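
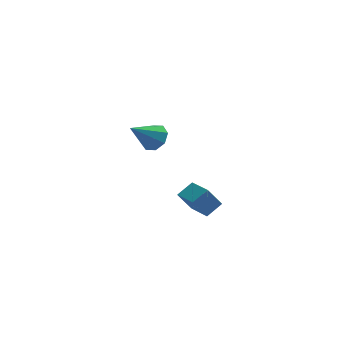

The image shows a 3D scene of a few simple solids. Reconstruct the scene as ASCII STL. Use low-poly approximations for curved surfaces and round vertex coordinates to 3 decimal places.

solid 
facet normal 0.663 0.385 -0.642
outer loop
vertex 0.565 1.47 3.735
vertex 0.062 1.123 3.008
vertex 0.062 1.937 3.496
endloop
endfacet
facet normal 0.008 0.462 0.887
outer loop
vertex 0.565 1.47 3.735
vertex 0.062 1.937 3.496
vertex -1.322 0.317 4.352
endloop
endfacet
facet normal 0.661 0.386 -0.643
outer loop
vertex 0.062 1.937 3.496
vertex 0.062 1.123 3.008
vertex -0.442 1.927 2.972
endloop
endfacet
facet normal -0.520 0.702 0.487
outer loop
vertex 0.062 1.937 3.496
vertex -0.442 1.927 2.972
vertex -1.322 0.317 4.352
endloop
endfacet
facet normal 0.662 0.386 -0.643
outer loop
vertex -0.442 1.927 2.972
vertex 0.062 1.123 3.008
vertex -0.65 1.446 2.469
endloop
endfacet
facet normal -0.895 0.443 -0.054
outer loop
vertex -0.442 1.927 2.972
vertex -0.65 1.446 2.469
vertex -1.322 0.317 4.352
endloop
endfacet
facet normal 0.662 0.385 -0.643
outer loop
vertex -0.65 1.446 2.469
vertex 0.062 1.123 3.008
vertex -0.442 0.775 2.281
endloop
endfacet
facet normal -0.895 -0.161 -0.416
outer loop
vertex -0.65 1.446 2.469
vertex -0.442 0.775 2.281
vertex -1.322 0.317 4.352
endloop
endfacet
facet normal 0.662 0.385 -0.643
outer loop
vertex -0.442 0.775 2.281
vertex 0.062 1.123 3.008
vertex 0.062 0.308 2.52
endloop
endfacet
facet normal -0.520 -0.760 -0.389
outer loop
vertex -0.442 0.775 2.281
vertex 0.062 0.308 2.52
vertex -1.322 0.317 4.352
endloop
endfacet
facet normal 0.662 0.385 -0.643
outer loop
vertex 0.062 0.308 2.52
vertex 0.062 1.123 3.008
vertex 0.565 0.318 3.044
endloop
endfacet
facet normal 0.008 -1.000 0.011
outer loop
vertex 0.062 0.308 2.52
vertex 0.565 0.318 3.044
vertex -1.322 0.317 4.352
endloop
endfacet
facet normal 0.663 0.385 -0.642
outer loop
vertex 0.565 0.318 3.044
vertex 0.062 1.123 3.008
vertex 0.774 0.799 3.548
endloop
endfacet
facet normal 0.382 -0.743 0.550
outer loop
vertex 0.565 0.318 3.044
vertex 0.774 0.799 3.548
vertex -1.322 0.317 4.352
endloop
endfacet
facet normal 0.663 0.385 -0.642
outer loop
vertex 0.774 0.799 3.548
vertex 0.062 1.123 3.008
vertex 0.565 1.47 3.735
endloop
endfacet
facet normal 0.382 -0.136 0.914
outer loop
vertex 0.774 0.799 3.548
vertex 0.565 1.47 3.735
vertex -1.322 0.317 4.352
endloop
endfacet
facet normal -0.551 -0.033 0.834
outer loop
vertex 3.251 3.112 -2.806
vertex 2.518 4.781 -3.224
vertex 2.33 2.549 -3.437
endloop
endfacet
facet normal 0.392 -0.892 0.224
outer loop
vertex 3.162 2.599 -4.696
vertex 3.251 3.112 -2.806
vertex 2.33 2.549 -3.437
endloop
endfacet
facet normal -0.551 -0.033 0.834
outer loop
vertex 2.33 2.549 -3.437
vertex 2.518 4.781 -3.224
vertex 1.597 4.218 -3.855
endloop
endfacet
facet normal -0.737 -0.450 -0.505
outer loop
vertex 1.597 4.218 -3.855
vertex 3.162 2.599 -4.696
vertex 2.33 2.549 -3.437
endloop
endfacet
facet normal 0.737 0.450 0.505
outer loop
vertex 3.251 3.112 -2.806
vertex 3.35 4.831 -4.483
vertex 2.518 4.781 -3.224
endloop
endfacet
facet normal 0.392 -0.892 0.224
outer loop
vertex 4.083 3.162 -4.065
vertex 3.251 3.112 -2.806
vertex 3.162 2.599 -4.696
endloop
endfacet
facet normal 0.737 0.450 0.505
outer loop
vertex 4.083 3.162 -4.065
vertex 3.35 4.831 -4.483
vertex 3.251 3.112 -2.806
endloop
endfacet
facet normal -0.392 0.892 -0.224
outer loop
vertex 2.518 4.781 -3.224
vertex 3.35 4.831 -4.483
vertex 1.597 4.218 -3.855
endloop
endfacet
facet normal -0.737 -0.450 -0.505
outer loop
vertex 2.429 4.268 -5.114
vertex 3.162 2.599 -4.696
vertex 1.597 4.218 -3.855
endloop
endfacet
facet normal -0.392 0.892 -0.224
outer loop
vertex 1.597 4.218 -3.855
vertex 3.35 4.831 -4.483
vertex 2.429 4.268 -5.114
endloop
endfacet
facet normal 0.551 0.033 -0.834
outer loop
vertex 2.429 4.268 -5.114
vertex 4.083 3.162 -4.065
vertex 3.162 2.599 -4.696
endloop
endfacet
facet normal 0.551 0.033 -0.834
outer loop
vertex 3.35 4.831 -4.483
vertex 4.083 3.162 -4.065
vertex 2.429 4.268 -5.114
endloop
endfacet

endsolid


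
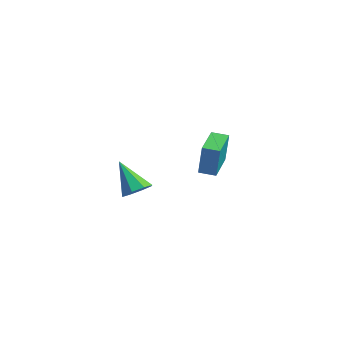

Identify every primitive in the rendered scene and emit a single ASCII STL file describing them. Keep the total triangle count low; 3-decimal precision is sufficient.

solid 
facet normal 0.578 0.187 -0.794
outer loop
vertex 1.275 -3.464 1.7
vertex 0.543 -3.496 1.16
vertex 0.971 -2.842 1.625
endloop
endfacet
facet normal 0.437 0.315 0.843
outer loop
vertex 1.275 -3.464 1.7
vertex 0.971 -2.842 1.625
vertex -0.723 -3.904 2.9
endloop
endfacet
facet normal 0.579 0.186 -0.794
outer loop
vertex 0.971 -2.842 1.625
vertex 0.543 -3.496 1.16
vertex 0.417 -2.603 1.277
endloop
endfacet
facet normal -0.040 0.793 0.608
outer loop
vertex 0.971 -2.842 1.625
vertex 0.417 -2.603 1.277
vertex -0.723 -3.904 2.9
endloop
endfacet
facet normal 0.578 0.186 -0.795
outer loop
vertex 0.417 -2.603 1.277
vertex 0.543 -3.496 1.16
vertex -0.064 -2.887 0.861
endloop
endfacet
facet normal -0.613 0.768 0.185
outer loop
vertex 0.417 -2.603 1.277
vertex -0.064 -2.887 0.861
vertex -0.723 -3.904 2.9
endloop
endfacet
facet normal 0.578 0.186 -0.795
outer loop
vertex -0.064 -2.887 0.861
vertex 0.543 -3.496 1.16
vertex -0.189 -3.529 0.62
endloop
endfacet
facet normal -0.950 0.253 -0.181
outer loop
vertex -0.064 -2.887 0.861
vertex -0.189 -3.529 0.62
vertex -0.723 -3.904 2.9
endloop
endfacet
facet normal 0.578 0.186 -0.795
outer loop
vertex -0.189 -3.529 0.62
vertex 0.543 -3.496 1.16
vertex 0.114 -4.151 0.695
endloop
endfacet
facet normal -0.851 -0.448 -0.273
outer loop
vertex -0.189 -3.529 0.62
vertex 0.114 -4.151 0.695
vertex -0.723 -3.904 2.9
endloop
endfacet
facet normal 0.577 0.186 -0.795
outer loop
vertex 0.114 -4.151 0.695
vertex 0.543 -3.496 1.16
vertex 0.669 -4.39 1.042
endloop
endfacet
facet normal -0.375 -0.926 -0.039
outer loop
vertex 0.114 -4.151 0.695
vertex 0.669 -4.39 1.042
vertex -0.723 -3.904 2.9
endloop
endfacet
facet normal 0.578 0.186 -0.795
outer loop
vertex 0.669 -4.39 1.042
vertex 0.543 -3.496 1.16
vertex 1.149 -4.105 1.458
endloop
endfacet
facet normal 0.200 -0.901 0.386
outer loop
vertex 0.669 -4.39 1.042
vertex 1.149 -4.105 1.458
vertex -0.723 -3.904 2.9
endloop
endfacet
facet normal 0.578 0.186 -0.795
outer loop
vertex 1.149 -4.105 1.458
vertex 0.543 -3.496 1.16
vertex 1.275 -3.464 1.7
endloop
endfacet
facet normal 0.536 -0.388 0.750
outer loop
vertex 1.149 -4.105 1.458
vertex 1.275 -3.464 1.7
vertex -0.723 -3.904 2.9
endloop
endfacet
facet normal -0.718 0.673 0.177
outer loop
vertex -4.792 3.855 2.09
vertex -4.113 4.617 1.946
vertex -5.27 3.89 0.014
endloop
endfacet
facet normal -0.659 -0.739 0.139
outer loop
vertex -3.727 2.443 -0.366
vertex -4.792 3.855 2.09
vertex -5.27 3.89 0.014
endloop
endfacet
facet normal -0.719 0.673 0.177
outer loop
vertex -5.27 3.89 0.014
vertex -4.113 4.617 1.946
vertex -4.592 4.652 -0.129
endloop
endfacet
facet normal -0.224 0.017 -0.974
outer loop
vertex -4.592 4.652 -0.129
vertex -3.727 2.443 -0.366
vertex -5.27 3.89 0.014
endloop
endfacet
facet normal 0.225 -0.016 0.974
outer loop
vertex -4.792 3.855 2.09
vertex -2.57 3.17 1.566
vertex -4.113 4.617 1.946
endloop
endfacet
facet normal -0.659 -0.739 0.140
outer loop
vertex -3.248 2.408 1.709
vertex -4.792 3.855 2.09
vertex -3.727 2.443 -0.366
endloop
endfacet
facet normal 0.225 -0.017 0.974
outer loop
vertex -3.248 2.408 1.709
vertex -2.57 3.17 1.566
vertex -4.792 3.855 2.09
endloop
endfacet
facet normal 0.659 0.739 -0.140
outer loop
vertex -4.113 4.617 1.946
vertex -2.57 3.17 1.566
vertex -4.592 4.652 -0.129
endloop
endfacet
facet normal -0.225 0.016 -0.974
outer loop
vertex -3.048 3.205 -0.51
vertex -3.727 2.443 -0.366
vertex -4.592 4.652 -0.129
endloop
endfacet
facet normal 0.659 0.739 -0.139
outer loop
vertex -4.592 4.652 -0.129
vertex -2.57 3.17 1.566
vertex -3.048 3.205 -0.51
endloop
endfacet
facet normal 0.718 -0.673 -0.177
outer loop
vertex -3.048 3.205 -0.51
vertex -3.248 2.408 1.709
vertex -3.727 2.443 -0.366
endloop
endfacet
facet normal 0.719 -0.673 -0.177
outer loop
vertex -2.57 3.17 1.566
vertex -3.248 2.408 1.709
vertex -3.048 3.205 -0.51
endloop
endfacet

endsolid


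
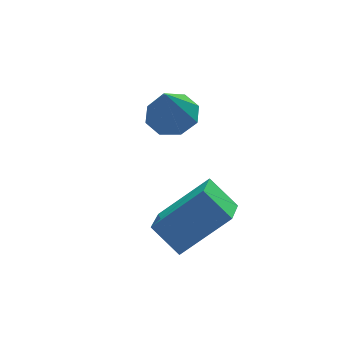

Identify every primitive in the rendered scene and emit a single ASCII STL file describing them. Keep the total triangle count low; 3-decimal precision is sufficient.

solid 
facet normal -0.757 0.099 -0.646
outer loop
vertex -0.53 0.198 -0.818
vertex 0.127 1.144 -1.442
vertex 0.023 -0.706 -1.605
endloop
endfacet
facet normal -0.502 -0.722 0.477
outer loop
vertex 1.673 -0.924 -0.198
vertex -0.53 0.198 -0.818
vertex 0.023 -0.706 -1.605
endloop
endfacet
facet normal -0.757 0.099 -0.646
outer loop
vertex 0.023 -0.706 -1.605
vertex 0.127 1.144 -1.442
vertex 0.68 0.24 -2.23
endloop
endfacet
facet normal 0.418 -0.685 -0.597
outer loop
vertex 0.68 0.24 -2.23
vertex 1.673 -0.924 -0.198
vertex 0.023 -0.706 -1.605
endloop
endfacet
facet normal -0.419 0.684 0.597
outer loop
vertex -0.53 0.198 -0.818
vertex 1.777 0.926 -0.035
vertex 0.127 1.144 -1.442
endloop
endfacet
facet normal -0.502 -0.722 0.476
outer loop
vertex 1.12 -0.02 0.59
vertex -0.53 0.198 -0.818
vertex 1.673 -0.924 -0.198
endloop
endfacet
facet normal -0.419 0.685 0.597
outer loop
vertex 1.12 -0.02 0.59
vertex 1.777 0.926 -0.035
vertex -0.53 0.198 -0.818
endloop
endfacet
facet normal 0.502 0.722 -0.476
outer loop
vertex 0.127 1.144 -1.442
vertex 1.777 0.926 -0.035
vertex 0.68 0.24 -2.23
endloop
endfacet
facet normal 0.419 -0.684 -0.597
outer loop
vertex 2.33 0.022 -0.822
vertex 1.673 -0.924 -0.198
vertex 0.68 0.24 -2.23
endloop
endfacet
facet normal 0.502 0.722 -0.476
outer loop
vertex 0.68 0.24 -2.23
vertex 1.777 0.926 -0.035
vertex 2.33 0.022 -0.822
endloop
endfacet
facet normal 0.757 -0.100 0.646
outer loop
vertex 2.33 0.022 -0.822
vertex 1.12 -0.02 0.59
vertex 1.673 -0.924 -0.198
endloop
endfacet
facet normal 0.757 -0.099 0.646
outer loop
vertex 1.777 0.926 -0.035
vertex 1.12 -0.02 0.59
vertex 2.33 0.022 -0.822
endloop
endfacet
facet normal 0.250 0.181 -0.951
outer loop
vertex 2.292 3.948 1.289
vertex 1.617 3.421 1.011
vertex 1.704 4.297 1.201
endloop
endfacet
facet normal 0.298 0.672 0.678
outer loop
vertex 2.292 3.948 1.289
vertex 1.704 4.297 1.201
vertex 1.203 3.119 2.589
endloop
endfacet
facet normal 0.249 0.182 -0.951
outer loop
vertex 1.704 4.297 1.201
vertex 1.617 3.421 1.011
vertex 1.065 4.132 1.002
endloop
endfacet
facet normal -0.362 0.771 0.524
outer loop
vertex 1.704 4.297 1.201
vertex 1.065 4.132 1.002
vertex 1.203 3.119 2.589
endloop
endfacet
facet normal 0.250 0.182 -0.951
outer loop
vertex 1.065 4.132 1.002
vertex 1.617 3.421 1.011
vertex 0.75 3.551 0.808
endloop
endfacet
facet normal -0.875 0.370 0.312
outer loop
vertex 1.065 4.132 1.002
vertex 0.75 3.551 0.808
vertex 1.203 3.119 2.589
endloop
endfacet
facet normal 0.250 0.182 -0.951
outer loop
vertex 0.75 3.551 0.808
vertex 1.617 3.421 1.011
vertex 0.942 2.894 0.733
endloop
endfacet
facet normal -0.941 -0.294 0.168
outer loop
vertex 0.75 3.551 0.808
vertex 0.942 2.894 0.733
vertex 1.203 3.119 2.589
endloop
endfacet
facet normal 0.249 0.183 -0.951
outer loop
vertex 0.942 2.894 0.733
vertex 1.617 3.421 1.011
vertex 1.53 2.546 0.82
endloop
endfacet
facet normal -0.521 -0.836 0.175
outer loop
vertex 0.942 2.894 0.733
vertex 1.53 2.546 0.82
vertex 1.203 3.119 2.589
endloop
endfacet
facet normal 0.249 0.183 -0.951
outer loop
vertex 1.53 2.546 0.82
vertex 1.617 3.421 1.011
vertex 2.169 2.71 1.019
endloop
endfacet
facet normal 0.138 -0.935 0.328
outer loop
vertex 1.53 2.546 0.82
vertex 2.169 2.71 1.019
vertex 1.203 3.119 2.589
endloop
endfacet
facet normal 0.249 0.183 -0.951
outer loop
vertex 2.169 2.71 1.019
vertex 1.617 3.421 1.011
vertex 2.484 3.291 1.213
endloop
endfacet
facet normal 0.651 -0.533 0.540
outer loop
vertex 2.169 2.71 1.019
vertex 2.484 3.291 1.213
vertex 1.203 3.119 2.589
endloop
endfacet
facet normal 0.249 0.183 -0.951
outer loop
vertex 2.484 3.291 1.213
vertex 1.617 3.421 1.011
vertex 2.292 3.948 1.289
endloop
endfacet
facet normal 0.717 0.131 0.684
outer loop
vertex 2.484 3.291 1.213
vertex 2.292 3.948 1.289
vertex 1.203 3.119 2.589
endloop
endfacet

endsolid


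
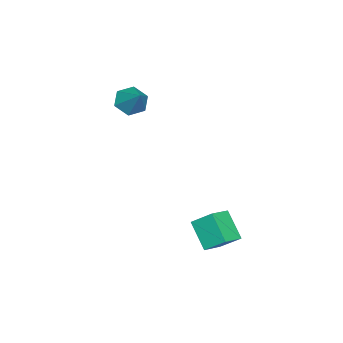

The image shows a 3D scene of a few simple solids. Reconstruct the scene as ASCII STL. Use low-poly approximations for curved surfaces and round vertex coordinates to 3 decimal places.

solid 
facet normal -0.533 -0.522 -0.666
outer loop
vertex 0.105 -4.11 1.614
vertex -0.634 -3.474 1.707
vertex 0.06 -3.323 1.033
endloop
endfacet
facet normal 0.988 -0.051 -0.146
outer loop
vertex 0.105 -4.11 1.614
vertex 0.06 -3.323 1.033
vertex 0.394 -2.466 2.993
endloop
endfacet
facet normal -0.533 -0.522 -0.666
outer loop
vertex 0.06 -3.323 1.033
vertex -0.634 -3.474 1.707
vertex -0.679 -2.686 1.126
endloop
endfacet
facet normal 0.566 0.716 -0.409
outer loop
vertex 0.06 -3.323 1.033
vertex -0.679 -2.686 1.126
vertex 0.394 -2.466 2.993
endloop
endfacet
facet normal -0.533 -0.522 -0.666
outer loop
vertex -0.679 -2.686 1.126
vertex -0.634 -3.474 1.707
vertex -1.374 -2.837 1.8
endloop
endfacet
facet normal -0.208 0.978 0.004
outer loop
vertex -0.679 -2.686 1.126
vertex -1.374 -2.837 1.8
vertex 0.394 -2.466 2.993
endloop
endfacet
facet normal -0.533 -0.522 -0.665
outer loop
vertex -1.374 -2.837 1.8
vertex -0.634 -3.474 1.707
vertex -1.329 -3.624 2.382
endloop
endfacet
facet normal -0.559 0.472 0.682
outer loop
vertex -1.374 -2.837 1.8
vertex -1.329 -3.624 2.382
vertex 0.394 -2.466 2.993
endloop
endfacet
facet normal -0.534 -0.522 -0.665
outer loop
vertex -1.329 -3.624 2.382
vertex -0.634 -3.474 1.707
vertex -0.59 -4.261 2.289
endloop
endfacet
facet normal -0.136 -0.296 0.945
outer loop
vertex -1.329 -3.624 2.382
vertex -0.59 -4.261 2.289
vertex 0.394 -2.466 2.993
endloop
endfacet
facet normal -0.533 -0.522 -0.666
outer loop
vertex -0.59 -4.261 2.289
vertex -0.634 -3.474 1.707
vertex 0.105 -4.11 1.614
endloop
endfacet
facet normal 0.637 -0.558 0.531
outer loop
vertex -0.59 -4.261 2.289
vertex 0.105 -4.11 1.614
vertex 0.394 -2.466 2.993
endloop
endfacet
facet normal -0.891 0.275 -0.361
outer loop
vertex 2.574 2.18 -3.913
vertex 2.534 3.309 -2.956
vertex 3.417 3.27 -5.163
endloop
endfacet
facet normal 0.027 -0.762 -0.646
outer loop
vertex 4.646 2.891 -4.664
vertex 2.574 2.18 -3.913
vertex 3.417 3.27 -5.163
endloop
endfacet
facet normal -0.891 0.275 -0.361
outer loop
vertex 3.417 3.27 -5.163
vertex 2.534 3.309 -2.956
vertex 3.377 4.399 -4.206
endloop
endfacet
facet normal 0.453 0.586 -0.672
outer loop
vertex 3.377 4.399 -4.206
vertex 4.646 2.891 -4.664
vertex 3.417 3.27 -5.163
endloop
endfacet
facet normal -0.453 -0.586 0.672
outer loop
vertex 2.574 2.18 -3.913
vertex 3.763 2.93 -2.457
vertex 2.534 3.309 -2.956
endloop
endfacet
facet normal 0.027 -0.762 -0.646
outer loop
vertex 3.803 1.801 -3.414
vertex 2.574 2.18 -3.913
vertex 4.646 2.891 -4.664
endloop
endfacet
facet normal -0.453 -0.586 0.672
outer loop
vertex 3.803 1.801 -3.414
vertex 3.763 2.93 -2.457
vertex 2.574 2.18 -3.913
endloop
endfacet
facet normal -0.027 0.762 0.646
outer loop
vertex 2.534 3.309 -2.956
vertex 3.763 2.93 -2.457
vertex 3.377 4.399 -4.206
endloop
endfacet
facet normal 0.453 0.586 -0.672
outer loop
vertex 4.606 4.02 -3.707
vertex 4.646 2.891 -4.664
vertex 3.377 4.399 -4.206
endloop
endfacet
facet normal -0.027 0.762 0.646
outer loop
vertex 3.377 4.399 -4.206
vertex 3.763 2.93 -2.457
vertex 4.606 4.02 -3.707
endloop
endfacet
facet normal 0.891 -0.275 0.361
outer loop
vertex 4.606 4.02 -3.707
vertex 3.803 1.801 -3.414
vertex 4.646 2.891 -4.664
endloop
endfacet
facet normal 0.891 -0.275 0.361
outer loop
vertex 3.763 2.93 -2.457
vertex 3.803 1.801 -3.414
vertex 4.606 4.02 -3.707
endloop
endfacet

endsolid


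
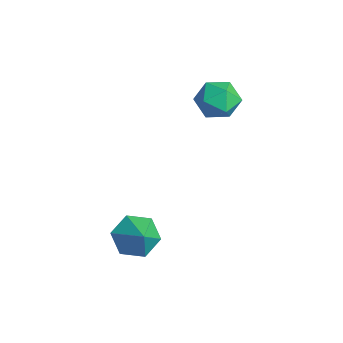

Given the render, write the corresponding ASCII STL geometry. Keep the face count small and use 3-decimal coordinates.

solid 
facet normal -0.749 0.056 -0.661
outer loop
vertex 0.913 -1.55 -3.324
vertex 0.29 -1.645 -2.626
vertex 0.581 -0.789 -2.883
endloop
endfacet
facet normal 0.881 0.456 -0.124
outer loop
vertex 0.913 -1.55 -3.324
vertex 0.581 -0.789 -2.883
vertex 1.21 -1.715 -1.814
endloop
endfacet
facet normal -0.749 0.056 -0.661
outer loop
vertex 0.581 -0.789 -2.883
vertex 0.29 -1.645 -2.626
vertex -0.042 -0.884 -2.185
endloop
endfacet
facet normal 0.393 0.797 0.459
outer loop
vertex 0.581 -0.789 -2.883
vertex -0.042 -0.884 -2.185
vertex 1.21 -1.715 -1.814
endloop
endfacet
facet normal -0.748 0.057 -0.661
outer loop
vertex -0.042 -0.884 -2.185
vertex 0.29 -1.645 -2.626
vertex -0.333 -1.741 -1.929
endloop
endfacet
facet normal -0.076 0.309 0.948
outer loop
vertex -0.042 -0.884 -2.185
vertex -0.333 -1.741 -1.929
vertex 1.21 -1.715 -1.814
endloop
endfacet
facet normal -0.748 0.057 -0.661
outer loop
vertex -0.333 -1.741 -1.929
vertex 0.29 -1.645 -2.626
vertex -0.001 -2.502 -2.37
endloop
endfacet
facet normal -0.055 -0.518 0.853
outer loop
vertex -0.333 -1.741 -1.929
vertex -0.001 -2.502 -2.37
vertex 1.21 -1.715 -1.814
endloop
endfacet
facet normal -0.748 0.057 -0.661
outer loop
vertex -0.001 -2.502 -2.37
vertex 0.29 -1.645 -2.626
vertex 0.622 -2.406 -3.067
endloop
endfacet
facet normal 0.434 -0.859 0.270
outer loop
vertex -0.001 -2.502 -2.37
vertex 0.622 -2.406 -3.067
vertex 1.21 -1.715 -1.814
endloop
endfacet
facet normal -0.749 0.056 -0.661
outer loop
vertex 0.622 -2.406 -3.067
vertex 0.29 -1.645 -2.626
vertex 0.913 -1.55 -3.324
endloop
endfacet
facet normal 0.902 -0.372 -0.218
outer loop
vertex 0.622 -2.406 -3.067
vertex 0.913 -1.55 -3.324
vertex 1.21 -1.715 -1.814
endloop
endfacet
facet normal -0.733 0.677 0.061
outer loop
vertex -2.245 3.3 1.533
vertex -2.806 2.656 1.942
vertex -2.252 3.208 2.475
endloop
endfacet
facet normal -0.093 0.991 0.096
outer loop
vertex -2.245 3.3 1.533
vertex -2.252 3.208 2.475
vertex -1.432 3.329 2.017
endloop
endfacet
facet normal 0.267 0.825 -0.498
outer loop
vertex -2.245 3.3 1.533
vertex -1.432 3.329 2.017
vertex -1.48 2.852 1.201
endloop
endfacet
facet normal -0.151 0.409 -0.900
outer loop
vertex -2.245 3.3 1.533
vertex -1.48 2.852 1.201
vertex -2.329 2.436 1.155
endloop
endfacet
facet normal -0.769 0.318 -0.555
outer loop
vertex -2.245 3.3 1.533
vertex -2.329 2.436 1.155
vertex -2.806 2.656 1.942
endloop
endfacet
facet normal 0.259 0.713 0.651
outer loop
vertex -1.432 3.329 2.017
vertex -2.252 3.208 2.475
vertex -1.491 2.704 2.725
endloop
endfacet
facet normal -0.777 0.206 0.594
outer loop
vertex -2.252 3.208 2.475
vertex -2.806 2.656 1.942
vertex -2.34 2.288 2.679
endloop
endfacet
facet normal -0.835 -0.376 -0.401
outer loop
vertex -2.806 2.656 1.942
vertex -2.329 2.436 1.155
vertex -2.388 1.811 1.863
endloop
endfacet
facet normal 0.164 -0.228 -0.960
outer loop
vertex -2.329 2.436 1.155
vertex -1.48 2.852 1.201
vertex -1.568 1.932 1.405
endloop
endfacet
facet normal 0.841 0.445 -0.309
outer loop
vertex -1.48 2.852 1.201
vertex -1.432 3.329 2.017
vertex -1.014 2.484 1.938
endloop
endfacet
facet normal 0.151 -0.409 0.900
outer loop
vertex -1.575 1.84 2.347
vertex -1.491 2.704 2.725
vertex -2.34 2.288 2.679
endloop
endfacet
facet normal -0.267 -0.825 0.498
outer loop
vertex -1.575 1.84 2.347
vertex -2.34 2.288 2.679
vertex -2.388 1.811 1.863
endloop
endfacet
facet normal 0.093 -0.991 -0.096
outer loop
vertex -1.575 1.84 2.347
vertex -2.388 1.811 1.863
vertex -1.568 1.932 1.405
endloop
endfacet
facet normal 0.733 -0.677 -0.061
outer loop
vertex -1.575 1.84 2.347
vertex -1.568 1.932 1.405
vertex -1.014 2.484 1.938
endloop
endfacet
facet normal 0.769 -0.318 0.555
outer loop
vertex -1.575 1.84 2.347
vertex -1.014 2.484 1.938
vertex -1.491 2.704 2.725
endloop
endfacet
facet normal -0.164 0.228 0.960
outer loop
vertex -2.34 2.288 2.679
vertex -1.491 2.704 2.725
vertex -2.252 3.208 2.475
endloop
endfacet
facet normal -0.841 -0.445 0.309
outer loop
vertex -2.388 1.811 1.863
vertex -2.34 2.288 2.679
vertex -2.806 2.656 1.942
endloop
endfacet
facet normal -0.259 -0.713 -0.651
outer loop
vertex -1.568 1.932 1.405
vertex -2.388 1.811 1.863
vertex -2.329 2.436 1.155
endloop
endfacet
facet normal 0.777 -0.206 -0.594
outer loop
vertex -1.014 2.484 1.938
vertex -1.568 1.932 1.405
vertex -1.48 2.852 1.201
endloop
endfacet
facet normal 0.835 0.376 0.401
outer loop
vertex -1.491 2.704 2.725
vertex -1.014 2.484 1.938
vertex -1.432 3.329 2.017
endloop
endfacet

endsolid


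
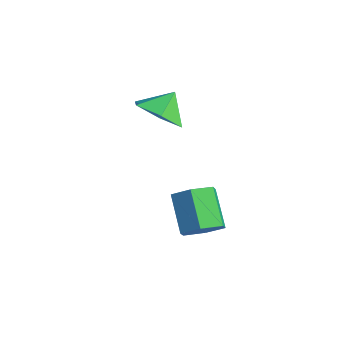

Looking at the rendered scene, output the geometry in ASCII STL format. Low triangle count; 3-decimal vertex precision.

solid 
facet normal 0.715 -0.273 -0.644
outer loop
vertex 4.887 2.271 -3.418
vertex 4.334 1.888 -3.869
vertex 4.504 2.667 -4.011
endloop
endfacet
facet normal 0.515 0.828 0.220
outer loop
vertex 4.887 2.271 -3.418
vertex 4.504 2.667 -4.011
vertex 3.78 2.694 -2.419
endloop
endfacet
facet normal 0.515 0.828 0.220
outer loop
vertex 3.78 2.694 -2.419
vertex 4.504 2.667 -4.011
vertex 3.396 3.091 -3.013
endloop
endfacet
facet normal -0.714 0.273 0.644
outer loop
vertex 3.78 2.694 -2.419
vertex 3.396 3.091 -3.013
vertex 3.226 2.312 -2.871
endloop
endfacet
facet normal 0.714 -0.273 -0.644
outer loop
vertex 4.504 2.667 -4.011
vertex 4.334 1.888 -3.869
vertex 3.951 2.285 -4.462
endloop
endfacet
facet normal -0.151 0.838 -0.524
outer loop
vertex 4.504 2.667 -4.011
vertex 3.951 2.285 -4.462
vertex 3.396 3.091 -3.013
endloop
endfacet
facet normal -0.153 0.838 -0.524
outer loop
vertex 3.396 3.091 -3.013
vertex 3.951 2.285 -4.462
vertex 2.843 2.708 -3.464
endloop
endfacet
facet normal -0.715 0.273 0.644
outer loop
vertex 3.396 3.091 -3.013
vertex 2.843 2.708 -3.464
vertex 3.226 2.312 -2.871
endloop
endfacet
facet normal 0.714 -0.273 -0.644
outer loop
vertex 3.951 2.285 -4.462
vertex 4.334 1.888 -3.869
vertex 3.78 1.506 -4.321
endloop
endfacet
facet normal -0.667 0.011 -0.745
outer loop
vertex 3.951 2.285 -4.462
vertex 3.78 1.506 -4.321
vertex 2.843 2.708 -3.464
endloop
endfacet
facet normal -0.668 0.010 -0.744
outer loop
vertex 2.843 2.708 -3.464
vertex 3.78 1.506 -4.321
vertex 2.673 1.929 -3.322
endloop
endfacet
facet normal -0.715 0.273 0.644
outer loop
vertex 2.843 2.708 -3.464
vertex 2.673 1.929 -3.322
vertex 3.226 2.312 -2.871
endloop
endfacet
facet normal 0.714 -0.273 -0.644
outer loop
vertex 3.78 1.506 -4.321
vertex 4.334 1.888 -3.869
vertex 4.164 1.109 -3.727
endloop
endfacet
facet normal -0.515 -0.828 -0.220
outer loop
vertex 3.78 1.506 -4.321
vertex 4.164 1.109 -3.727
vertex 2.673 1.929 -3.322
endloop
endfacet
facet normal -0.515 -0.828 -0.220
outer loop
vertex 2.673 1.929 -3.322
vertex 4.164 1.109 -3.727
vertex 3.056 1.533 -2.729
endloop
endfacet
facet normal -0.715 0.273 0.644
outer loop
vertex 2.673 1.929 -3.322
vertex 3.056 1.533 -2.729
vertex 3.226 2.312 -2.871
endloop
endfacet
facet normal 0.715 -0.273 -0.644
outer loop
vertex 4.164 1.109 -3.727
vertex 4.334 1.888 -3.869
vertex 4.717 1.492 -3.276
endloop
endfacet
facet normal 0.152 -0.838 0.525
outer loop
vertex 4.164 1.109 -3.727
vertex 4.717 1.492 -3.276
vertex 3.056 1.533 -2.729
endloop
endfacet
facet normal 0.152 -0.838 0.524
outer loop
vertex 3.056 1.533 -2.729
vertex 4.717 1.492 -3.276
vertex 3.609 1.915 -2.278
endloop
endfacet
facet normal -0.714 0.273 0.644
outer loop
vertex 3.056 1.533 -2.729
vertex 3.609 1.915 -2.278
vertex 3.226 2.312 -2.871
endloop
endfacet
facet normal 0.715 -0.273 -0.644
outer loop
vertex 4.717 1.492 -3.276
vertex 4.334 1.888 -3.869
vertex 4.887 2.271 -3.418
endloop
endfacet
facet normal 0.667 -0.010 0.745
outer loop
vertex 4.717 1.492 -3.276
vertex 4.887 2.271 -3.418
vertex 3.609 1.915 -2.278
endloop
endfacet
facet normal 0.667 -0.012 0.745
outer loop
vertex 3.609 1.915 -2.278
vertex 4.887 2.271 -3.418
vertex 3.78 2.694 -2.419
endloop
endfacet
facet normal -0.714 0.273 0.644
outer loop
vertex 3.609 1.915 -2.278
vertex 3.78 2.694 -2.419
vertex 3.226 2.312 -2.871
endloop
endfacet
facet normal 0.057 -0.678 -0.733
outer loop
vertex 1.331 3.24 -1.266
vertex 0.351 2.974 -1.096
vertex 0.572 3.721 -1.77
endloop
endfacet
facet normal 0.483 0.870 0.102
outer loop
vertex 1.331 3.24 -1.266
vertex 0.572 3.721 -1.77
vertex 0.289 3.706 -0.304
endloop
endfacet
facet normal 0.056 -0.678 -0.733
outer loop
vertex 0.572 3.721 -1.77
vertex 0.351 2.974 -1.096
vertex -0.408 3.455 -1.599
endloop
endfacet
facet normal -0.269 0.962 -0.042
outer loop
vertex 0.572 3.721 -1.77
vertex -0.408 3.455 -1.599
vertex 0.289 3.706 -0.304
endloop
endfacet
facet normal 0.057 -0.678 -0.733
outer loop
vertex -0.408 3.455 -1.599
vertex 0.351 2.974 -1.096
vertex -0.63 2.708 -0.926
endloop
endfacet
facet normal -0.788 0.525 0.322
outer loop
vertex -0.408 3.455 -1.599
vertex -0.63 2.708 -0.926
vertex 0.289 3.706 -0.304
endloop
endfacet
facet normal 0.057 -0.678 -0.733
outer loop
vertex -0.63 2.708 -0.926
vertex 0.351 2.974 -1.096
vertex 0.129 2.227 -0.422
endloop
endfacet
facet normal -0.556 -0.006 0.831
outer loop
vertex -0.63 2.708 -0.926
vertex 0.129 2.227 -0.422
vertex 0.289 3.706 -0.304
endloop
endfacet
facet normal 0.057 -0.678 -0.733
outer loop
vertex 0.129 2.227 -0.422
vertex 0.351 2.974 -1.096
vertex 1.11 2.493 -0.592
endloop
endfacet
facet normal 0.196 -0.099 0.976
outer loop
vertex 0.129 2.227 -0.422
vertex 1.11 2.493 -0.592
vertex 0.289 3.706 -0.304
endloop
endfacet
facet normal 0.057 -0.678 -0.733
outer loop
vertex 1.11 2.493 -0.592
vertex 0.351 2.974 -1.096
vertex 1.331 3.24 -1.266
endloop
endfacet
facet normal 0.716 0.339 0.611
outer loop
vertex 1.11 2.493 -0.592
vertex 1.331 3.24 -1.266
vertex 0.289 3.706 -0.304
endloop
endfacet

endsolid


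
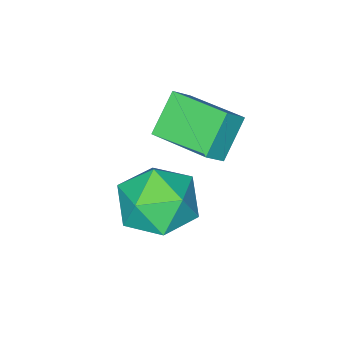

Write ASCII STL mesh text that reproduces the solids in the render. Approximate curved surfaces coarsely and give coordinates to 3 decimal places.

solid 
facet normal -0.708 0.047 -0.705
outer loop
vertex 1.199 -2.879 1.322
vertex 1.039 -1.098 1.602
vertex 2.166 -2.642 0.366
endloop
endfacet
facet normal 0.088 -0.984 -0.155
outer loop
vertex 2.761 -2.682 0.958
vertex 1.199 -2.879 1.322
vertex 2.166 -2.642 0.366
endloop
endfacet
facet normal -0.708 0.047 -0.705
outer loop
vertex 2.166 -2.642 0.366
vertex 1.039 -1.098 1.602
vertex 2.006 -0.861 0.646
endloop
endfacet
facet normal 0.701 0.172 -0.693
outer loop
vertex 2.006 -0.861 0.646
vertex 2.761 -2.682 0.958
vertex 2.166 -2.642 0.366
endloop
endfacet
facet normal -0.701 -0.172 0.693
outer loop
vertex 1.199 -2.879 1.322
vertex 1.634 -1.138 2.194
vertex 1.039 -1.098 1.602
endloop
endfacet
facet normal 0.088 -0.984 -0.155
outer loop
vertex 1.794 -2.919 1.914
vertex 1.199 -2.879 1.322
vertex 2.761 -2.682 0.958
endloop
endfacet
facet normal -0.701 -0.172 0.693
outer loop
vertex 1.794 -2.919 1.914
vertex 1.634 -1.138 2.194
vertex 1.199 -2.879 1.322
endloop
endfacet
facet normal -0.088 0.984 0.155
outer loop
vertex 1.039 -1.098 1.602
vertex 1.634 -1.138 2.194
vertex 2.006 -0.861 0.646
endloop
endfacet
facet normal 0.701 0.172 -0.693
outer loop
vertex 2.601 -0.901 1.238
vertex 2.761 -2.682 0.958
vertex 2.006 -0.861 0.646
endloop
endfacet
facet normal -0.088 0.984 0.155
outer loop
vertex 2.006 -0.861 0.646
vertex 1.634 -1.138 2.194
vertex 2.601 -0.901 1.238
endloop
endfacet
facet normal 0.708 -0.047 0.705
outer loop
vertex 2.601 -0.901 1.238
vertex 1.794 -2.919 1.914
vertex 2.761 -2.682 0.958
endloop
endfacet
facet normal 0.708 -0.047 0.705
outer loop
vertex 1.634 -1.138 2.194
vertex 1.794 -2.919 1.914
vertex 2.601 -0.901 1.238
endloop
endfacet
facet normal -0.426 0.303 0.853
outer loop
vertex 2.289 -1.677 -0.466
vertex 3.177 -2.168 0.152
vertex 3.258 -1.039 -0.209
endloop
endfacet
facet normal -0.579 0.751 0.319
outer loop
vertex 2.289 -1.677 -0.466
vertex 3.258 -1.039 -0.209
vertex 2.764 -0.962 -1.287
endloop
endfacet
facet normal -0.905 0.378 -0.194
outer loop
vertex 2.289 -1.677 -0.466
vertex 2.764 -0.962 -1.287
vertex 2.378 -2.043 -1.592
endloop
endfacet
facet normal -0.953 -0.301 0.022
outer loop
vertex 2.289 -1.677 -0.466
vertex 2.378 -2.043 -1.592
vertex 2.634 -2.789 -0.703
endloop
endfacet
facet normal -0.657 -0.347 0.669
outer loop
vertex 2.289 -1.677 -0.466
vertex 2.634 -2.789 -0.703
vertex 3.177 -2.168 0.152
endloop
endfacet
facet normal 0.036 0.998 0.055
outer loop
vertex 2.764 -0.962 -1.287
vertex 3.258 -1.039 -0.209
vertex 3.946 -1.011 -1.177
endloop
endfacet
facet normal 0.285 0.273 0.919
outer loop
vertex 3.258 -1.039 -0.209
vertex 3.177 -2.168 0.152
vertex 4.202 -1.757 -0.288
endloop
endfacet
facet normal -0.090 -0.778 0.622
outer loop
vertex 3.177 -2.168 0.152
vertex 2.634 -2.789 -0.703
vertex 3.816 -2.838 -0.593
endloop
endfacet
facet normal -0.570 -0.703 -0.426
outer loop
vertex 2.634 -2.789 -0.703
vertex 2.378 -2.043 -1.592
vertex 3.322 -2.761 -1.671
endloop
endfacet
facet normal -0.491 0.395 -0.776
outer loop
vertex 2.378 -2.043 -1.592
vertex 2.764 -0.962 -1.287
vertex 3.403 -1.632 -2.032
endloop
endfacet
facet normal 0.953 0.301 -0.022
outer loop
vertex 4.291 -2.123 -1.414
vertex 3.946 -1.011 -1.177
vertex 4.202 -1.757 -0.288
endloop
endfacet
facet normal 0.905 -0.378 0.194
outer loop
vertex 4.291 -2.123 -1.414
vertex 4.202 -1.757 -0.288
vertex 3.816 -2.838 -0.593
endloop
endfacet
facet normal 0.579 -0.751 -0.319
outer loop
vertex 4.291 -2.123 -1.414
vertex 3.816 -2.838 -0.593
vertex 3.322 -2.761 -1.671
endloop
endfacet
facet normal 0.426 -0.303 -0.853
outer loop
vertex 4.291 -2.123 -1.414
vertex 3.322 -2.761 -1.671
vertex 3.403 -1.632 -2.032
endloop
endfacet
facet normal 0.657 0.347 -0.669
outer loop
vertex 4.291 -2.123 -1.414
vertex 3.403 -1.632 -2.032
vertex 3.946 -1.011 -1.177
endloop
endfacet
facet normal 0.570 0.703 0.426
outer loop
vertex 4.202 -1.757 -0.288
vertex 3.946 -1.011 -1.177
vertex 3.258 -1.039 -0.209
endloop
endfacet
facet normal 0.491 -0.395 0.776
outer loop
vertex 3.816 -2.838 -0.593
vertex 4.202 -1.757 -0.288
vertex 3.177 -2.168 0.152
endloop
endfacet
facet normal -0.036 -0.998 -0.055
outer loop
vertex 3.322 -2.761 -1.671
vertex 3.816 -2.838 -0.593
vertex 2.634 -2.789 -0.703
endloop
endfacet
facet normal -0.285 -0.273 -0.919
outer loop
vertex 3.403 -1.632 -2.032
vertex 3.322 -2.761 -1.671
vertex 2.378 -2.043 -1.592
endloop
endfacet
facet normal 0.090 0.778 -0.622
outer loop
vertex 3.946 -1.011 -1.177
vertex 3.403 -1.632 -2.032
vertex 2.764 -0.962 -1.287
endloop
endfacet

endsolid


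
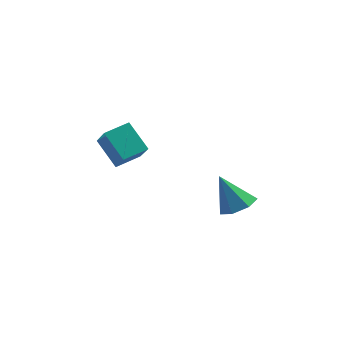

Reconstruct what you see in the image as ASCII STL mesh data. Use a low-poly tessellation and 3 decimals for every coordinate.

solid 
facet normal -0.733 -0.657 -0.179
outer loop
vertex -1.521 -3.24 2.713
vertex -2.683 -2.287 3.972
vertex -2.13 -2.191 1.356
endloop
endfacet
facet normal 0.593 -0.486 -0.642
outer loop
vertex -1.017 -1.193 1.628
vertex -1.521 -3.24 2.713
vertex -2.13 -2.191 1.356
endloop
endfacet
facet normal -0.733 -0.657 -0.179
outer loop
vertex -2.13 -2.191 1.356
vertex -2.683 -2.287 3.972
vertex -3.292 -1.238 2.615
endloop
endfacet
facet normal -0.335 0.577 -0.745
outer loop
vertex -3.292 -1.238 2.615
vertex -1.017 -1.193 1.628
vertex -2.13 -2.191 1.356
endloop
endfacet
facet normal 0.335 -0.577 0.745
outer loop
vertex -1.521 -3.24 2.713
vertex -1.57 -1.289 4.244
vertex -2.683 -2.287 3.972
endloop
endfacet
facet normal 0.593 -0.486 -0.642
outer loop
vertex -0.408 -2.242 2.985
vertex -1.521 -3.24 2.713
vertex -1.017 -1.193 1.628
endloop
endfacet
facet normal 0.335 -0.577 0.745
outer loop
vertex -0.408 -2.242 2.985
vertex -1.57 -1.289 4.244
vertex -1.521 -3.24 2.713
endloop
endfacet
facet normal -0.593 0.486 0.642
outer loop
vertex -2.683 -2.287 3.972
vertex -1.57 -1.289 4.244
vertex -3.292 -1.238 2.615
endloop
endfacet
facet normal -0.335 0.577 -0.745
outer loop
vertex -2.179 -0.24 2.887
vertex -1.017 -1.193 1.628
vertex -3.292 -1.238 2.615
endloop
endfacet
facet normal -0.593 0.486 0.642
outer loop
vertex -3.292 -1.238 2.615
vertex -1.57 -1.289 4.244
vertex -2.179 -0.24 2.887
endloop
endfacet
facet normal 0.733 0.657 0.179
outer loop
vertex -2.179 -0.24 2.887
vertex -0.408 -2.242 2.985
vertex -1.017 -1.193 1.628
endloop
endfacet
facet normal 0.733 0.657 0.179
outer loop
vertex -1.57 -1.289 4.244
vertex -0.408 -2.242 2.985
vertex -2.179 -0.24 2.887
endloop
endfacet
facet normal 0.484 -0.163 -0.860
outer loop
vertex 4.925 -2.038 -0.179
vertex 4.355 -2.967 -0.323
vertex 4.103 -1.95 -0.658
endloop
endfacet
facet normal -0.054 0.961 0.270
outer loop
vertex 4.925 -2.038 -0.179
vertex 4.103 -1.95 -0.658
vertex 3.305 -2.613 1.543
endloop
endfacet
facet normal 0.483 -0.164 -0.860
outer loop
vertex 4.103 -1.95 -0.658
vertex 4.355 -2.967 -0.323
vertex 3.471 -2.629 -0.884
endloop
endfacet
facet normal -0.722 0.690 -0.054
outer loop
vertex 4.103 -1.95 -0.658
vertex 3.471 -2.629 -0.884
vertex 3.305 -2.613 1.543
endloop
endfacet
facet normal 0.483 -0.163 -0.860
outer loop
vertex 3.471 -2.629 -0.884
vertex 4.355 -2.967 -0.323
vertex 3.505 -3.562 -0.688
endloop
endfacet
facet normal -0.996 -0.051 -0.068
outer loop
vertex 3.471 -2.629 -0.884
vertex 3.505 -3.562 -0.688
vertex 3.305 -2.613 1.543
endloop
endfacet
facet normal 0.484 -0.164 -0.860
outer loop
vertex 3.505 -3.562 -0.688
vertex 4.355 -2.967 -0.323
vertex 4.178 -4.048 -0.217
endloop
endfacet
facet normal -0.673 -0.701 0.238
outer loop
vertex 3.505 -3.562 -0.688
vertex 4.178 -4.048 -0.217
vertex 3.305 -2.613 1.543
endloop
endfacet
facet normal 0.483 -0.163 -0.860
outer loop
vertex 4.178 -4.048 -0.217
vertex 4.355 -2.967 -0.323
vertex 4.985 -3.72 0.174
endloop
endfacet
facet normal 0.007 -0.773 0.634
outer loop
vertex 4.178 -4.048 -0.217
vertex 4.985 -3.72 0.174
vertex 3.305 -2.613 1.543
endloop
endfacet
facet normal 0.484 -0.163 -0.860
outer loop
vertex 4.985 -3.72 0.174
vertex 4.355 -2.967 -0.323
vertex 5.317 -2.825 0.191
endloop
endfacet
facet normal 0.530 -0.212 0.821
outer loop
vertex 4.985 -3.72 0.174
vertex 5.317 -2.825 0.191
vertex 3.305 -2.613 1.543
endloop
endfacet
facet normal 0.484 -0.163 -0.860
outer loop
vertex 5.317 -2.825 0.191
vertex 4.355 -2.967 -0.323
vertex 4.925 -2.038 -0.179
endloop
endfacet
facet normal 0.502 0.560 0.659
outer loop
vertex 5.317 -2.825 0.191
vertex 4.925 -2.038 -0.179
vertex 3.305 -2.613 1.543
endloop
endfacet

endsolid


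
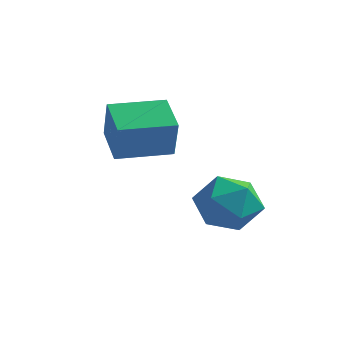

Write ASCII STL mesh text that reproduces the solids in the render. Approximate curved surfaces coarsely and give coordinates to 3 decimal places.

solid 
facet normal -0.843 0.065 0.533
outer loop
vertex -1.047 3.251 1.087
vertex -1.175 2.093 1.026
vertex -0.579 2.569 1.91
endloop
endfacet
facet normal -0.389 0.588 0.709
outer loop
vertex -1.047 3.251 1.087
vertex -0.579 2.569 1.91
vertex 0.025 3.475 1.49
endloop
endfacet
facet normal -0.246 0.962 0.119
outer loop
vertex -1.047 3.251 1.087
vertex 0.025 3.475 1.49
vertex -0.198 3.559 0.348
endloop
endfacet
facet normal -0.610 0.671 -0.421
outer loop
vertex -1.047 3.251 1.087
vertex -0.198 3.559 0.348
vertex -0.94 2.705 0.061
endloop
endfacet
facet normal -0.979 0.117 -0.164
outer loop
vertex -1.047 3.251 1.087
vertex -0.94 2.705 0.061
vertex -1.175 2.093 1.026
endloop
endfacet
facet normal 0.218 0.287 0.933
outer loop
vertex 0.025 3.475 1.49
vertex -0.579 2.569 1.91
vertex 0.56 2.455 1.679
endloop
endfacet
facet normal -0.516 -0.559 0.649
outer loop
vertex -0.579 2.569 1.91
vertex -1.175 2.093 1.026
vertex -0.182 1.601 1.392
endloop
endfacet
facet normal -0.737 -0.475 -0.481
outer loop
vertex -1.175 2.093 1.026
vertex -0.94 2.705 0.061
vertex -0.405 1.685 0.25
endloop
endfacet
facet normal -0.139 0.422 -0.896
outer loop
vertex -0.94 2.705 0.061
vertex -0.198 3.559 0.348
vertex 0.199 2.591 -0.17
endloop
endfacet
facet normal 0.450 0.893 -0.022
outer loop
vertex -0.198 3.559 0.348
vertex 0.025 3.475 1.49
vertex 0.795 3.067 0.714
endloop
endfacet
facet normal 0.610 -0.671 0.421
outer loop
vertex 0.667 1.909 0.653
vertex 0.56 2.455 1.679
vertex -0.182 1.601 1.392
endloop
endfacet
facet normal 0.246 -0.962 -0.119
outer loop
vertex 0.667 1.909 0.653
vertex -0.182 1.601 1.392
vertex -0.405 1.685 0.25
endloop
endfacet
facet normal 0.389 -0.588 -0.709
outer loop
vertex 0.667 1.909 0.653
vertex -0.405 1.685 0.25
vertex 0.199 2.591 -0.17
endloop
endfacet
facet normal 0.843 -0.065 -0.533
outer loop
vertex 0.667 1.909 0.653
vertex 0.199 2.591 -0.17
vertex 0.795 3.067 0.714
endloop
endfacet
facet normal 0.979 -0.117 0.164
outer loop
vertex 0.667 1.909 0.653
vertex 0.795 3.067 0.714
vertex 0.56 2.455 1.679
endloop
endfacet
facet normal 0.139 -0.422 0.896
outer loop
vertex -0.182 1.601 1.392
vertex 0.56 2.455 1.679
vertex -0.579 2.569 1.91
endloop
endfacet
facet normal -0.450 -0.893 0.022
outer loop
vertex -0.405 1.685 0.25
vertex -0.182 1.601 1.392
vertex -1.175 2.093 1.026
endloop
endfacet
facet normal -0.218 -0.287 -0.933
outer loop
vertex 0.199 2.591 -0.17
vertex -0.405 1.685 0.25
vertex -0.94 2.705 0.061
endloop
endfacet
facet normal 0.516 0.559 -0.649
outer loop
vertex 0.795 3.067 0.714
vertex 0.199 2.591 -0.17
vertex -0.198 3.559 0.348
endloop
endfacet
facet normal 0.737 0.475 0.481
outer loop
vertex 0.56 2.455 1.679
vertex 0.795 3.067 0.714
vertex 0.025 3.475 1.49
endloop
endfacet
facet normal -0.661 -0.750 -0.026
outer loop
vertex -2.397 -0.006 4.169
vertex -3.421 0.874 4.8
vertex -2.856 0.446 2.793
endloop
endfacet
facet normal 0.687 -0.591 -0.423
outer loop
vertex -1.639 1.826 2.84
vertex -2.397 -0.006 4.169
vertex -2.856 0.446 2.793
endloop
endfacet
facet normal -0.662 -0.749 -0.026
outer loop
vertex -2.856 0.446 2.793
vertex -3.421 0.874 4.8
vertex -3.879 1.327 3.423
endloop
endfacet
facet normal -0.302 0.297 -0.906
outer loop
vertex -3.879 1.327 3.423
vertex -1.639 1.826 2.84
vertex -2.856 0.446 2.793
endloop
endfacet
facet normal 0.302 -0.297 0.906
outer loop
vertex -2.397 -0.006 4.169
vertex -2.204 2.254 4.847
vertex -3.421 0.874 4.8
endloop
endfacet
facet normal 0.687 -0.591 -0.423
outer loop
vertex -1.181 1.373 4.217
vertex -2.397 -0.006 4.169
vertex -1.639 1.826 2.84
endloop
endfacet
facet normal 0.302 -0.298 0.906
outer loop
vertex -1.181 1.373 4.217
vertex -2.204 2.254 4.847
vertex -2.397 -0.006 4.169
endloop
endfacet
facet normal -0.687 0.591 0.423
outer loop
vertex -3.421 0.874 4.8
vertex -2.204 2.254 4.847
vertex -3.879 1.327 3.423
endloop
endfacet
facet normal -0.302 0.298 -0.906
outer loop
vertex -2.663 2.706 3.471
vertex -1.639 1.826 2.84
vertex -3.879 1.327 3.423
endloop
endfacet
facet normal -0.687 0.591 0.423
outer loop
vertex -3.879 1.327 3.423
vertex -2.204 2.254 4.847
vertex -2.663 2.706 3.471
endloop
endfacet
facet normal 0.661 0.750 0.027
outer loop
vertex -2.663 2.706 3.471
vertex -1.181 1.373 4.217
vertex -1.639 1.826 2.84
endloop
endfacet
facet normal 0.661 0.750 0.026
outer loop
vertex -2.204 2.254 4.847
vertex -1.181 1.373 4.217
vertex -2.663 2.706 3.471
endloop
endfacet

endsolid


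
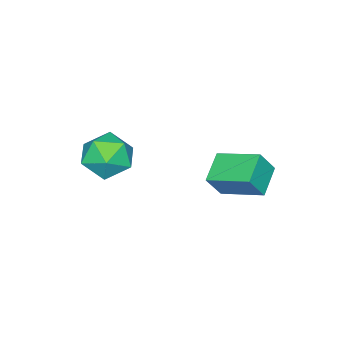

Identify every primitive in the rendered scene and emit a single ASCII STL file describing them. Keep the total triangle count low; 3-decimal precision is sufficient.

solid 
facet normal 0.192 0.891 0.412
outer loop
vertex 2.07 0.311 3.459
vertex 1.889 -0.149 4.539
vertex 2.977 -0.163 4.062
endloop
endfacet
facet normal 0.554 0.809 -0.197
outer loop
vertex 2.07 0.311 3.459
vertex 2.977 -0.163 4.062
vertex 2.865 -0.37 2.897
endloop
endfacet
facet normal 0.082 0.690 -0.720
outer loop
vertex 2.07 0.311 3.459
vertex 2.865 -0.37 2.897
vertex 1.708 -0.485 2.655
endloop
endfacet
facet normal -0.571 0.697 -0.434
outer loop
vertex 2.07 0.311 3.459
vertex 1.708 -0.485 2.655
vertex 1.105 -0.348 3.669
endloop
endfacet
facet normal -0.504 0.822 0.266
outer loop
vertex 2.07 0.311 3.459
vertex 1.105 -0.348 3.669
vertex 1.889 -0.149 4.539
endloop
endfacet
facet normal 0.964 0.228 -0.133
outer loop
vertex 2.865 -0.37 2.897
vertex 2.977 -0.163 4.062
vertex 3.175 -1.252 3.631
endloop
endfacet
facet normal 0.378 0.361 0.852
outer loop
vertex 2.977 -0.163 4.062
vertex 1.889 -0.149 4.539
vertex 2.572 -1.115 4.645
endloop
endfacet
facet normal -0.747 0.250 0.616
outer loop
vertex 1.889 -0.149 4.539
vertex 1.105 -0.348 3.669
vertex 1.415 -1.23 4.403
endloop
endfacet
facet normal -0.856 0.048 -0.515
outer loop
vertex 1.105 -0.348 3.669
vertex 1.708 -0.485 2.655
vertex 1.303 -1.437 3.238
endloop
endfacet
facet normal 0.201 0.035 -0.979
outer loop
vertex 1.708 -0.485 2.655
vertex 2.865 -0.37 2.897
vertex 2.391 -1.451 2.761
endloop
endfacet
facet normal 0.571 -0.697 0.434
outer loop
vertex 2.21 -1.911 3.841
vertex 3.175 -1.252 3.631
vertex 2.572 -1.115 4.645
endloop
endfacet
facet normal -0.082 -0.690 0.720
outer loop
vertex 2.21 -1.911 3.841
vertex 2.572 -1.115 4.645
vertex 1.415 -1.23 4.403
endloop
endfacet
facet normal -0.554 -0.809 0.197
outer loop
vertex 2.21 -1.911 3.841
vertex 1.415 -1.23 4.403
vertex 1.303 -1.437 3.238
endloop
endfacet
facet normal -0.192 -0.891 -0.412
outer loop
vertex 2.21 -1.911 3.841
vertex 1.303 -1.437 3.238
vertex 2.391 -1.451 2.761
endloop
endfacet
facet normal 0.504 -0.822 -0.266
outer loop
vertex 2.21 -1.911 3.841
vertex 2.391 -1.451 2.761
vertex 3.175 -1.252 3.631
endloop
endfacet
facet normal 0.856 -0.048 0.515
outer loop
vertex 2.572 -1.115 4.645
vertex 3.175 -1.252 3.631
vertex 2.977 -0.163 4.062
endloop
endfacet
facet normal -0.201 -0.035 0.979
outer loop
vertex 1.415 -1.23 4.403
vertex 2.572 -1.115 4.645
vertex 1.889 -0.149 4.539
endloop
endfacet
facet normal -0.964 -0.228 0.133
outer loop
vertex 1.303 -1.437 3.238
vertex 1.415 -1.23 4.403
vertex 1.105 -0.348 3.669
endloop
endfacet
facet normal -0.378 -0.361 -0.852
outer loop
vertex 2.391 -1.451 2.761
vertex 1.303 -1.437 3.238
vertex 1.708 -0.485 2.655
endloop
endfacet
facet normal 0.747 -0.250 -0.616
outer loop
vertex 3.175 -1.252 3.631
vertex 2.391 -1.451 2.761
vertex 2.865 -0.37 2.897
endloop
endfacet
facet normal -0.470 0.244 -0.848
outer loop
vertex -2.045 4.176 2.602
vertex -0.77 4.573 2.01
vertex -1.782 2.314 1.921
endloop
endfacet
facet normal -0.873 -0.272 0.405
outer loop
vertex -1.19 2.007 2.99
vertex -2.045 4.176 2.602
vertex -1.782 2.314 1.921
endloop
endfacet
facet normal -0.470 0.244 -0.848
outer loop
vertex -1.782 2.314 1.921
vertex -0.77 4.573 2.01
vertex -0.507 2.71 1.329
endloop
endfacet
facet normal 0.131 -0.931 -0.340
outer loop
vertex -0.507 2.71 1.329
vertex -1.19 2.007 2.99
vertex -1.782 2.314 1.921
endloop
endfacet
facet normal -0.132 0.931 0.340
outer loop
vertex -2.045 4.176 2.602
vertex -0.178 4.266 3.079
vertex -0.77 4.573 2.01
endloop
endfacet
facet normal -0.873 -0.271 0.406
outer loop
vertex -1.453 3.87 3.671
vertex -2.045 4.176 2.602
vertex -1.19 2.007 2.99
endloop
endfacet
facet normal -0.132 0.931 0.339
outer loop
vertex -1.453 3.87 3.671
vertex -0.178 4.266 3.079
vertex -2.045 4.176 2.602
endloop
endfacet
facet normal 0.873 0.271 -0.405
outer loop
vertex -0.77 4.573 2.01
vertex -0.178 4.266 3.079
vertex -0.507 2.71 1.329
endloop
endfacet
facet normal 0.132 -0.931 -0.340
outer loop
vertex 0.085 2.404 2.398
vertex -1.19 2.007 2.99
vertex -0.507 2.71 1.329
endloop
endfacet
facet normal 0.873 0.272 -0.406
outer loop
vertex -0.507 2.71 1.329
vertex -0.178 4.266 3.079
vertex 0.085 2.404 2.398
endloop
endfacet
facet normal 0.470 -0.244 0.848
outer loop
vertex 0.085 2.404 2.398
vertex -1.453 3.87 3.671
vertex -1.19 2.007 2.99
endloop
endfacet
facet normal 0.470 -0.244 0.848
outer loop
vertex -0.178 4.266 3.079
vertex -1.453 3.87 3.671
vertex 0.085 2.404 2.398
endloop
endfacet

endsolid


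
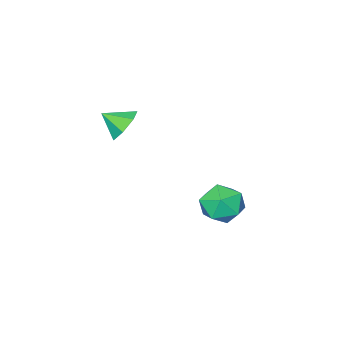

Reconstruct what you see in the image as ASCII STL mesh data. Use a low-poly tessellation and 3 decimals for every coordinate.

solid 
facet normal 0.011 0.848 0.530
outer loop
vertex -2.888 4.044 -3.125
vertex -3.529 3.52 -2.273
vertex -2.342 3.479 -2.233
endloop
endfacet
facet normal 0.601 0.788 0.132
outer loop
vertex -2.888 4.044 -3.125
vertex -2.342 3.479 -2.233
vertex -1.942 3.36 -3.346
endloop
endfacet
facet normal 0.401 0.732 -0.550
outer loop
vertex -2.888 4.044 -3.125
vertex -1.942 3.36 -3.346
vertex -2.881 3.328 -4.073
endloop
endfacet
facet normal -0.312 0.757 -0.574
outer loop
vertex -2.888 4.044 -3.125
vertex -2.881 3.328 -4.073
vertex -3.862 3.427 -3.41
endloop
endfacet
facet normal -0.552 0.828 0.094
outer loop
vertex -2.888 4.044 -3.125
vertex -3.862 3.427 -3.41
vertex -3.529 3.52 -2.273
endloop
endfacet
facet normal 0.931 0.183 0.315
outer loop
vertex -1.942 3.36 -3.346
vertex -2.342 3.479 -2.233
vertex -1.998 2.413 -2.63
endloop
endfacet
facet normal -0.023 0.279 0.960
outer loop
vertex -2.342 3.479 -2.233
vertex -3.529 3.52 -2.273
vertex -2.979 2.512 -1.967
endloop
endfacet
facet normal -0.935 0.247 0.254
outer loop
vertex -3.529 3.52 -2.273
vertex -3.862 3.427 -3.41
vertex -3.918 2.48 -2.694
endloop
endfacet
facet normal -0.546 0.132 -0.827
outer loop
vertex -3.862 3.427 -3.41
vertex -2.881 3.328 -4.073
vertex -3.518 2.361 -3.807
endloop
endfacet
facet normal 0.608 0.092 -0.789
outer loop
vertex -2.881 3.328 -4.073
vertex -1.942 3.36 -3.346
vertex -2.331 2.32 -3.767
endloop
endfacet
facet normal 0.312 -0.757 0.574
outer loop
vertex -2.972 1.796 -2.915
vertex -1.998 2.413 -2.63
vertex -2.979 2.512 -1.967
endloop
endfacet
facet normal -0.401 -0.732 0.550
outer loop
vertex -2.972 1.796 -2.915
vertex -2.979 2.512 -1.967
vertex -3.918 2.48 -2.694
endloop
endfacet
facet normal -0.601 -0.788 -0.132
outer loop
vertex -2.972 1.796 -2.915
vertex -3.918 2.48 -2.694
vertex -3.518 2.361 -3.807
endloop
endfacet
facet normal -0.011 -0.848 -0.530
outer loop
vertex -2.972 1.796 -2.915
vertex -3.518 2.361 -3.807
vertex -2.331 2.32 -3.767
endloop
endfacet
facet normal 0.552 -0.828 -0.094
outer loop
vertex -2.972 1.796 -2.915
vertex -2.331 2.32 -3.767
vertex -1.998 2.413 -2.63
endloop
endfacet
facet normal 0.546 -0.132 0.827
outer loop
vertex -2.979 2.512 -1.967
vertex -1.998 2.413 -2.63
vertex -2.342 3.479 -2.233
endloop
endfacet
facet normal -0.608 -0.092 0.789
outer loop
vertex -3.918 2.48 -2.694
vertex -2.979 2.512 -1.967
vertex -3.529 3.52 -2.273
endloop
endfacet
facet normal -0.931 -0.183 -0.315
outer loop
vertex -3.518 2.361 -3.807
vertex -3.918 2.48 -2.694
vertex -3.862 3.427 -3.41
endloop
endfacet
facet normal 0.023 -0.279 -0.960
outer loop
vertex -2.331 2.32 -3.767
vertex -3.518 2.361 -3.807
vertex -2.881 3.328 -4.073
endloop
endfacet
facet normal 0.935 -0.247 -0.254
outer loop
vertex -1.998 2.413 -2.63
vertex -2.331 2.32 -3.767
vertex -1.942 3.36 -3.346
endloop
endfacet
facet normal -0.534 0.637 -0.557
outer loop
vertex -1.061 -2.484 -0.698
vertex -1.897 -2.716 -0.162
vertex -1.21 -1.984 0.017
endloop
endfacet
facet normal 0.985 0.061 0.162
outer loop
vertex -1.061 -2.484 -0.698
vertex -1.21 -1.984 0.017
vertex -1.203 -3.544 0.562
endloop
endfacet
facet normal -0.533 0.637 -0.557
outer loop
vertex -1.21 -1.984 0.017
vertex -1.897 -2.716 -0.162
vertex -1.877 -2.035 0.597
endloop
endfacet
facet normal 0.622 0.261 0.738
outer loop
vertex -1.21 -1.984 0.017
vertex -1.877 -2.035 0.597
vertex -1.203 -3.544 0.562
endloop
endfacet
facet normal -0.534 0.636 -0.557
outer loop
vertex -1.877 -2.035 0.597
vertex -1.897 -2.716 -0.162
vertex -2.559 -2.6 0.605
endloop
endfacet
facet normal 0.023 -0.013 1.000
outer loop
vertex -1.877 -2.035 0.597
vertex -2.559 -2.6 0.605
vertex -1.203 -3.544 0.562
endloop
endfacet
facet normal -0.534 0.636 -0.557
outer loop
vertex -2.559 -2.6 0.605
vertex -1.897 -2.716 -0.162
vertex -2.742 -3.252 0.036
endloop
endfacet
facet normal -0.361 -0.553 0.750
outer loop
vertex -2.559 -2.6 0.605
vertex -2.742 -3.252 0.036
vertex -1.203 -3.544 0.562
endloop
endfacet
facet normal -0.534 0.636 -0.557
outer loop
vertex -2.742 -3.252 0.036
vertex -1.897 -2.716 -0.162
vertex -2.289 -3.501 -0.683
endloop
endfacet
facet normal -0.242 -0.954 0.178
outer loop
vertex -2.742 -3.252 0.036
vertex -2.289 -3.501 -0.683
vertex -1.203 -3.544 0.562
endloop
endfacet
facet normal -0.534 0.636 -0.557
outer loop
vertex -2.289 -3.501 -0.683
vertex -1.897 -2.716 -0.162
vertex -1.541 -3.159 -1.009
endloop
endfacet
facet normal 0.292 -0.912 -0.286
outer loop
vertex -2.289 -3.501 -0.683
vertex -1.541 -3.159 -1.009
vertex -1.203 -3.544 0.562
endloop
endfacet
facet normal -0.534 0.636 -0.557
outer loop
vertex -1.541 -3.159 -1.009
vertex -1.897 -2.716 -0.162
vertex -1.061 -2.484 -0.698
endloop
endfacet
facet normal 0.838 -0.461 -0.293
outer loop
vertex -1.541 -3.159 -1.009
vertex -1.061 -2.484 -0.698
vertex -1.203 -3.544 0.562
endloop
endfacet

endsolid


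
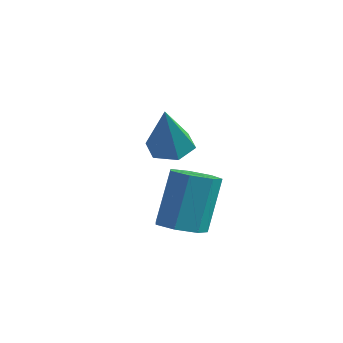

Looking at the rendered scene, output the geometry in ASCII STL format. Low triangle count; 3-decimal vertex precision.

solid 
facet normal -0.149 0.367 -0.918
outer loop
vertex 0.217 3.131 -2.119
vertex -0.566 2.824 -2.115
vertex -0.417 3.6 -1.829
endloop
endfacet
facet normal 0.653 0.583 0.483
outer loop
vertex 0.217 3.131 -2.119
vertex -0.417 3.6 -1.829
vertex -0.254 2.056 -0.185
endloop
endfacet
facet normal -0.148 0.367 -0.918
outer loop
vertex -0.417 3.6 -1.829
vertex -0.566 2.824 -2.115
vertex -1.199 3.294 -1.825
endloop
endfacet
facet normal -0.266 0.689 0.674
outer loop
vertex -0.417 3.6 -1.829
vertex -1.199 3.294 -1.825
vertex -0.254 2.056 -0.185
endloop
endfacet
facet normal -0.149 0.366 -0.919
outer loop
vertex -1.199 3.294 -1.825
vertex -0.566 2.824 -2.115
vertex -1.348 2.518 -2.11
endloop
endfacet
facet normal -0.871 -0.013 0.492
outer loop
vertex -1.199 3.294 -1.825
vertex -1.348 2.518 -2.11
vertex -0.254 2.056 -0.185
endloop
endfacet
facet normal -0.149 0.366 -0.919
outer loop
vertex -1.348 2.518 -2.11
vertex -0.566 2.824 -2.115
vertex -0.715 2.048 -2.4
endloop
endfacet
facet normal -0.556 -0.822 0.119
outer loop
vertex -1.348 2.518 -2.11
vertex -0.715 2.048 -2.4
vertex -0.254 2.056 -0.185
endloop
endfacet
facet normal -0.148 0.366 -0.919
outer loop
vertex -0.715 2.048 -2.4
vertex -0.566 2.824 -2.115
vertex 0.068 2.355 -2.404
endloop
endfacet
facet normal 0.364 -0.929 -0.072
outer loop
vertex -0.715 2.048 -2.4
vertex 0.068 2.355 -2.404
vertex -0.254 2.056 -0.185
endloop
endfacet
facet normal -0.148 0.366 -0.919
outer loop
vertex 0.068 2.355 -2.404
vertex -0.566 2.824 -2.115
vertex 0.217 3.131 -2.119
endloop
endfacet
facet normal 0.968 -0.226 0.110
outer loop
vertex 0.068 2.355 -2.404
vertex 0.217 3.131 -2.119
vertex -0.254 2.056 -0.185
endloop
endfacet
facet normal 0.028 -0.415 -0.909
outer loop
vertex 3.214 -1.15 -3.128
vertex 2.419 -0.913 -3.261
vertex 3.126 -0.492 -3.431
endloop
endfacet
facet normal 0.992 0.121 -0.025
outer loop
vertex 3.214 -1.15 -3.128
vertex 3.126 -0.492 -3.431
vertex 3.156 -0.283 -1.227
endloop
endfacet
facet normal 0.992 0.121 -0.025
outer loop
vertex 3.156 -0.283 -1.227
vertex 3.126 -0.492 -3.431
vertex 3.068 0.374 -1.53
endloop
endfacet
facet normal -0.028 0.416 0.909
outer loop
vertex 3.156 -0.283 -1.227
vertex 3.068 0.374 -1.53
vertex 2.361 -0.047 -1.359
endloop
endfacet
facet normal 0.028 -0.414 -0.910
outer loop
vertex 3.126 -0.492 -3.431
vertex 2.419 -0.913 -3.261
vertex 2.505 -0.152 -3.605
endloop
endfacet
facet normal 0.523 0.781 -0.340
outer loop
vertex 3.126 -0.492 -3.431
vertex 2.505 -0.152 -3.605
vertex 3.068 0.374 -1.53
endloop
endfacet
facet normal 0.524 0.781 -0.340
outer loop
vertex 3.068 0.374 -1.53
vertex 2.505 -0.152 -3.605
vertex 2.447 0.715 -1.704
endloop
endfacet
facet normal -0.027 0.415 0.909
outer loop
vertex 3.068 0.374 -1.53
vertex 2.447 0.715 -1.704
vertex 2.361 -0.047 -1.359
endloop
endfacet
facet normal 0.028 -0.414 -0.910
outer loop
vertex 2.505 -0.152 -3.605
vertex 2.419 -0.913 -3.261
vertex 1.82 -0.385 -3.52
endloop
endfacet
facet normal -0.339 0.852 -0.399
outer loop
vertex 2.505 -0.152 -3.605
vertex 1.82 -0.385 -3.52
vertex 2.447 0.715 -1.704
endloop
endfacet
facet normal -0.339 0.852 -0.399
outer loop
vertex 2.447 0.715 -1.704
vertex 1.82 -0.385 -3.52
vertex 1.761 0.482 -1.619
endloop
endfacet
facet normal -0.028 0.415 0.909
outer loop
vertex 2.447 0.715 -1.704
vertex 1.761 0.482 -1.619
vertex 2.361 -0.047 -1.359
endloop
endfacet
facet normal 0.027 -0.415 -0.909
outer loop
vertex 1.82 -0.385 -3.52
vertex 2.419 -0.913 -3.261
vertex 1.586 -1.016 -3.239
endloop
endfacet
facet normal -0.947 0.281 -0.158
outer loop
vertex 1.82 -0.385 -3.52
vertex 1.586 -1.016 -3.239
vertex 1.761 0.482 -1.619
endloop
endfacet
facet normal -0.947 0.281 -0.158
outer loop
vertex 1.761 0.482 -1.619
vertex 1.586 -1.016 -3.239
vertex 1.527 -0.149 -1.338
endloop
endfacet
facet normal -0.028 0.415 0.909
outer loop
vertex 1.761 0.482 -1.619
vertex 1.527 -0.149 -1.338
vertex 2.361 -0.047 -1.359
endloop
endfacet
facet normal 0.027 -0.415 -0.909
outer loop
vertex 1.586 -1.016 -3.239
vertex 2.419 -0.913 -3.261
vertex 1.979 -1.569 -2.975
endloop
endfacet
facet normal -0.841 -0.501 0.202
outer loop
vertex 1.586 -1.016 -3.239
vertex 1.979 -1.569 -2.975
vertex 1.527 -0.149 -1.338
endloop
endfacet
facet normal -0.841 -0.502 0.203
outer loop
vertex 1.527 -0.149 -1.338
vertex 1.979 -1.569 -2.975
vertex 1.921 -0.703 -1.074
endloop
endfacet
facet normal -0.028 0.414 0.910
outer loop
vertex 1.527 -0.149 -1.338
vertex 1.921 -0.703 -1.074
vertex 2.361 -0.047 -1.359
endloop
endfacet
facet normal 0.027 -0.415 -0.910
outer loop
vertex 1.979 -1.569 -2.975
vertex 2.419 -0.913 -3.261
vertex 2.704 -1.629 -2.926
endloop
endfacet
facet normal -0.103 -0.906 0.410
outer loop
vertex 1.979 -1.569 -2.975
vertex 2.704 -1.629 -2.926
vertex 1.921 -0.703 -1.074
endloop
endfacet
facet normal -0.103 -0.906 0.410
outer loop
vertex 1.921 -0.703 -1.074
vertex 2.704 -1.629 -2.926
vertex 2.646 -0.763 -1.025
endloop
endfacet
facet normal -0.027 0.414 0.910
outer loop
vertex 1.921 -0.703 -1.074
vertex 2.646 -0.763 -1.025
vertex 2.361 -0.047 -1.359
endloop
endfacet
facet normal 0.029 -0.414 -0.910
outer loop
vertex 2.704 -1.629 -2.926
vertex 2.419 -0.913 -3.261
vertex 3.214 -1.15 -3.128
endloop
endfacet
facet normal 0.713 -0.629 0.308
outer loop
vertex 2.704 -1.629 -2.926
vertex 3.214 -1.15 -3.128
vertex 2.646 -0.763 -1.025
endloop
endfacet
facet normal 0.714 -0.629 0.308
outer loop
vertex 2.646 -0.763 -1.025
vertex 3.214 -1.15 -3.128
vertex 3.156 -0.283 -1.227
endloop
endfacet
facet normal -0.028 0.413 0.910
outer loop
vertex 2.646 -0.763 -1.025
vertex 3.156 -0.283 -1.227
vertex 2.361 -0.047 -1.359
endloop
endfacet

endsolid


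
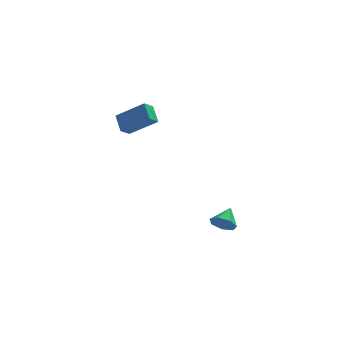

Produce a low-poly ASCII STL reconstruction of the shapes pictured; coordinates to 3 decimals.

solid 
facet normal -0.365 -0.784 -0.502
outer loop
vertex 1.801 -2.958 -4.667
vertex 1.227 -3.051 -4.104
vertex 1.204 -2.607 -4.781
endloop
endfacet
facet normal 0.507 0.700 -0.503
outer loop
vertex 1.801 -2.958 -4.667
vertex 1.204 -2.607 -4.781
vertex 1.713 -2.009 -3.436
endloop
endfacet
facet normal -0.366 -0.784 -0.502
outer loop
vertex 1.204 -2.607 -4.781
vertex 1.227 -3.051 -4.104
vertex 0.623 -2.589 -4.385
endloop
endfacet
facet normal -0.199 0.921 -0.334
outer loop
vertex 1.204 -2.607 -4.781
vertex 0.623 -2.589 -4.385
vertex 1.713 -2.009 -3.436
endloop
endfacet
facet normal -0.366 -0.784 -0.502
outer loop
vertex 0.623 -2.589 -4.385
vertex 1.227 -3.051 -4.104
vertex 0.497 -2.92 -3.777
endloop
endfacet
facet normal -0.625 0.733 0.270
outer loop
vertex 0.623 -2.589 -4.385
vertex 0.497 -2.92 -3.777
vertex 1.713 -2.009 -3.436
endloop
endfacet
facet normal -0.366 -0.784 -0.502
outer loop
vertex 0.497 -2.92 -3.777
vertex 1.227 -3.051 -4.104
vertex 0.921 -3.349 -3.416
endloop
endfacet
facet normal -0.446 0.276 0.852
outer loop
vertex 0.497 -2.92 -3.777
vertex 0.921 -3.349 -3.416
vertex 1.713 -2.009 -3.436
endloop
endfacet
facet normal -0.366 -0.783 -0.502
outer loop
vertex 0.921 -3.349 -3.416
vertex 1.227 -3.051 -4.104
vertex 1.575 -3.554 -3.573
endloop
endfacet
facet normal 0.201 -0.104 0.974
outer loop
vertex 0.921 -3.349 -3.416
vertex 1.575 -3.554 -3.573
vertex 1.713 -2.009 -3.436
endloop
endfacet
facet normal -0.366 -0.783 -0.502
outer loop
vertex 1.575 -3.554 -3.573
vertex 1.227 -3.051 -4.104
vertex 1.966 -3.38 -4.13
endloop
endfacet
facet normal 0.830 -0.122 0.544
outer loop
vertex 1.575 -3.554 -3.573
vertex 1.966 -3.38 -4.13
vertex 1.713 -2.009 -3.436
endloop
endfacet
facet normal -0.366 -0.783 -0.503
outer loop
vertex 1.966 -3.38 -4.13
vertex 1.227 -3.051 -4.104
vertex 1.801 -2.958 -4.667
endloop
endfacet
facet normal 0.966 0.235 -0.112
outer loop
vertex 1.966 -3.38 -4.13
vertex 1.801 -2.958 -4.667
vertex 1.713 -2.009 -3.436
endloop
endfacet
facet normal -0.794 0.212 -0.570
outer loop
vertex -4.587 -0.726 3.297
vertex -4.11 -0.227 2.818
vertex -4.322 -1.673 2.575
endloop
endfacet
facet normal -0.568 -0.594 0.570
outer loop
vertex -2.75 -2.093 3.702
vertex -4.587 -0.726 3.297
vertex -4.322 -1.673 2.575
endloop
endfacet
facet normal -0.794 0.212 -0.570
outer loop
vertex -4.322 -1.673 2.575
vertex -4.11 -0.227 2.818
vertex -3.845 -1.174 2.096
endloop
endfacet
facet normal 0.217 -0.776 -0.592
outer loop
vertex -3.845 -1.174 2.096
vertex -2.75 -2.093 3.702
vertex -4.322 -1.673 2.575
endloop
endfacet
facet normal -0.217 0.776 0.592
outer loop
vertex -4.587 -0.726 3.297
vertex -2.538 -0.647 3.945
vertex -4.11 -0.227 2.818
endloop
endfacet
facet normal -0.568 -0.594 0.570
outer loop
vertex -3.015 -1.146 4.424
vertex -4.587 -0.726 3.297
vertex -2.75 -2.093 3.702
endloop
endfacet
facet normal -0.217 0.776 0.592
outer loop
vertex -3.015 -1.146 4.424
vertex -2.538 -0.647 3.945
vertex -4.587 -0.726 3.297
endloop
endfacet
facet normal 0.568 0.594 -0.570
outer loop
vertex -4.11 -0.227 2.818
vertex -2.538 -0.647 3.945
vertex -3.845 -1.174 2.096
endloop
endfacet
facet normal 0.217 -0.776 -0.592
outer loop
vertex -2.273 -1.594 3.223
vertex -2.75 -2.093 3.702
vertex -3.845 -1.174 2.096
endloop
endfacet
facet normal 0.568 0.594 -0.570
outer loop
vertex -3.845 -1.174 2.096
vertex -2.538 -0.647 3.945
vertex -2.273 -1.594 3.223
endloop
endfacet
facet normal 0.794 -0.212 0.570
outer loop
vertex -2.273 -1.594 3.223
vertex -3.015 -1.146 4.424
vertex -2.75 -2.093 3.702
endloop
endfacet
facet normal 0.794 -0.212 0.570
outer loop
vertex -2.538 -0.647 3.945
vertex -3.015 -1.146 4.424
vertex -2.273 -1.594 3.223
endloop
endfacet

endsolid


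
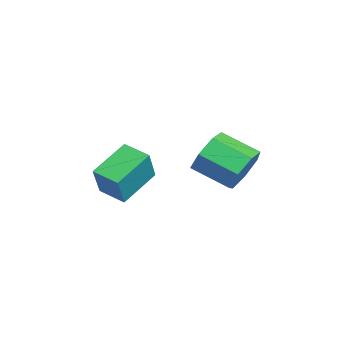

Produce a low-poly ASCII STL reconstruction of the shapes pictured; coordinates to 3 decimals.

solid 
facet normal 0.470 0.782 -0.409
outer loop
vertex -1.713 2.421 -2.794
vertex -2.231 2.25 -3.716
vertex -2.526 2.861 -2.888
endloop
endfacet
facet normal 0.114 0.405 0.907
outer loop
vertex -1.713 2.421 -2.794
vertex -2.526 2.861 -2.888
vertex -2.532 1.06 -2.083
endloop
endfacet
facet normal 0.114 0.405 0.907
outer loop
vertex -2.532 1.06 -2.083
vertex -2.526 2.861 -2.888
vertex -3.345 1.5 -2.177
endloop
endfacet
facet normal -0.471 -0.782 0.408
outer loop
vertex -2.532 1.06 -2.083
vertex -3.345 1.5 -2.177
vertex -3.049 0.89 -3.004
endloop
endfacet
facet normal 0.470 0.782 -0.409
outer loop
vertex -2.526 2.861 -2.888
vertex -2.231 2.25 -3.716
vertex -3.116 2.841 -3.604
endloop
endfacet
facet normal -0.612 0.623 0.487
outer loop
vertex -2.526 2.861 -2.888
vertex -3.116 2.841 -3.604
vertex -3.345 1.5 -2.177
endloop
endfacet
facet normal -0.612 0.623 0.487
outer loop
vertex -3.345 1.5 -2.177
vertex -3.116 2.841 -3.604
vertex -3.935 1.481 -2.893
endloop
endfacet
facet normal -0.471 -0.782 0.408
outer loop
vertex -3.345 1.5 -2.177
vertex -3.935 1.481 -2.893
vertex -3.049 0.89 -3.004
endloop
endfacet
facet normal 0.471 0.782 -0.408
outer loop
vertex -3.116 2.841 -3.604
vertex -2.231 2.25 -3.716
vertex -3.039 2.377 -4.405
endloop
endfacet
facet normal -0.878 0.372 -0.300
outer loop
vertex -3.116 2.841 -3.604
vertex -3.039 2.377 -4.405
vertex -3.935 1.481 -2.893
endloop
endfacet
facet normal -0.878 0.372 -0.300
outer loop
vertex -3.935 1.481 -2.893
vertex -3.039 2.377 -4.405
vertex -3.858 1.016 -3.694
endloop
endfacet
facet normal -0.470 -0.782 0.409
outer loop
vertex -3.935 1.481 -2.893
vertex -3.858 1.016 -3.694
vertex -3.049 0.89 -3.004
endloop
endfacet
facet normal 0.471 0.782 -0.409
outer loop
vertex -3.039 2.377 -4.405
vertex -2.231 2.25 -3.716
vertex -2.354 1.817 -4.686
endloop
endfacet
facet normal -0.483 -0.159 -0.861
outer loop
vertex -3.039 2.377 -4.405
vertex -2.354 1.817 -4.686
vertex -3.858 1.016 -3.694
endloop
endfacet
facet normal -0.483 -0.159 -0.861
outer loop
vertex -3.858 1.016 -3.694
vertex -2.354 1.817 -4.686
vertex -3.173 0.457 -3.975
endloop
endfacet
facet normal -0.470 -0.782 0.409
outer loop
vertex -3.858 1.016 -3.694
vertex -3.173 0.457 -3.975
vertex -3.049 0.89 -3.004
endloop
endfacet
facet normal 0.470 0.782 -0.409
outer loop
vertex -2.354 1.817 -4.686
vertex -2.231 2.25 -3.716
vertex -1.576 1.584 -4.237
endloop
endfacet
facet normal 0.276 -0.570 -0.774
outer loop
vertex -2.354 1.817 -4.686
vertex -1.576 1.584 -4.237
vertex -3.173 0.457 -3.975
endloop
endfacet
facet normal 0.275 -0.570 -0.774
outer loop
vertex -3.173 0.457 -3.975
vertex -1.576 1.584 -4.237
vertex -2.394 0.223 -3.526
endloop
endfacet
facet normal -0.471 -0.782 0.409
outer loop
vertex -3.173 0.457 -3.975
vertex -2.394 0.223 -3.526
vertex -3.049 0.89 -3.004
endloop
endfacet
facet normal 0.471 0.782 -0.408
outer loop
vertex -1.576 1.584 -4.237
vertex -2.231 2.25 -3.716
vertex -1.291 1.852 -3.395
endloop
endfacet
facet normal 0.827 -0.552 -0.104
outer loop
vertex -1.576 1.584 -4.237
vertex -1.291 1.852 -3.395
vertex -2.394 0.223 -3.526
endloop
endfacet
facet normal 0.827 -0.552 -0.104
outer loop
vertex -2.394 0.223 -3.526
vertex -1.291 1.852 -3.395
vertex -2.109 0.492 -2.684
endloop
endfacet
facet normal -0.470 -0.782 0.409
outer loop
vertex -2.394 0.223 -3.526
vertex -2.109 0.492 -2.684
vertex -3.049 0.89 -3.004
endloop
endfacet
facet normal 0.471 0.782 -0.409
outer loop
vertex -1.291 1.852 -3.395
vertex -2.231 2.25 -3.716
vertex -1.713 2.421 -2.794
endloop
endfacet
facet normal 0.756 -0.119 0.643
outer loop
vertex -1.291 1.852 -3.395
vertex -1.713 2.421 -2.794
vertex -2.109 0.492 -2.684
endloop
endfacet
facet normal 0.756 -0.118 0.644
outer loop
vertex -2.109 0.492 -2.684
vertex -1.713 2.421 -2.794
vertex -2.532 1.06 -2.083
endloop
endfacet
facet normal -0.470 -0.782 0.408
outer loop
vertex -2.109 0.492 -2.684
vertex -2.532 1.06 -2.083
vertex -3.049 0.89 -3.004
endloop
endfacet
facet normal -0.668 -0.716 0.203
outer loop
vertex -2.407 -3.395 -3.524
vertex -3.512 -2.131 -2.699
vertex -3.15 -3.108 -4.958
endloop
endfacet
facet normal 0.590 -0.676 -0.441
outer loop
vertex -2.348 -2.249 -5.201
vertex -2.407 -3.395 -3.524
vertex -3.15 -3.108 -4.958
endloop
endfacet
facet normal -0.668 -0.716 0.203
outer loop
vertex -3.15 -3.108 -4.958
vertex -3.512 -2.131 -2.699
vertex -4.254 -1.844 -4.133
endloop
endfacet
facet normal -0.453 0.175 -0.874
outer loop
vertex -4.254 -1.844 -4.133
vertex -2.348 -2.249 -5.201
vertex -3.15 -3.108 -4.958
endloop
endfacet
facet normal 0.453 -0.175 0.874
outer loop
vertex -2.407 -3.395 -3.524
vertex -2.71 -1.272 -2.942
vertex -3.512 -2.131 -2.699
endloop
endfacet
facet normal 0.591 -0.676 -0.441
outer loop
vertex -1.606 -2.536 -3.767
vertex -2.407 -3.395 -3.524
vertex -2.348 -2.249 -5.201
endloop
endfacet
facet normal 0.453 -0.175 0.874
outer loop
vertex -1.606 -2.536 -3.767
vertex -2.71 -1.272 -2.942
vertex -2.407 -3.395 -3.524
endloop
endfacet
facet normal -0.590 0.676 0.441
outer loop
vertex -3.512 -2.131 -2.699
vertex -2.71 -1.272 -2.942
vertex -4.254 -1.844 -4.133
endloop
endfacet
facet normal -0.453 0.175 -0.874
outer loop
vertex -3.453 -0.985 -4.376
vertex -2.348 -2.249 -5.201
vertex -4.254 -1.844 -4.133
endloop
endfacet
facet normal -0.591 0.676 0.441
outer loop
vertex -4.254 -1.844 -4.133
vertex -2.71 -1.272 -2.942
vertex -3.453 -0.985 -4.376
endloop
endfacet
facet normal 0.668 0.716 -0.202
outer loop
vertex -3.453 -0.985 -4.376
vertex -1.606 -2.536 -3.767
vertex -2.348 -2.249 -5.201
endloop
endfacet
facet normal 0.668 0.716 -0.203
outer loop
vertex -2.71 -1.272 -2.942
vertex -1.606 -2.536 -3.767
vertex -3.453 -0.985 -4.376
endloop
endfacet

endsolid


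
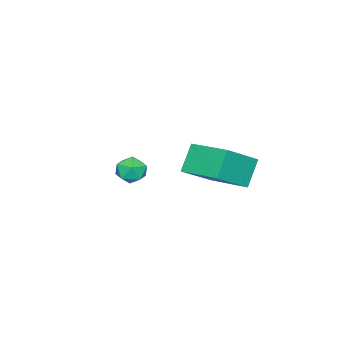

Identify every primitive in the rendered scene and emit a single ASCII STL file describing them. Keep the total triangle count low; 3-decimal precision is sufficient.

solid 
facet normal -0.793 0.260 -0.551
outer loop
vertex -1.073 1.512 0.418
vertex -0.667 3.577 0.807
vertex -0.187 1.573 -0.828
endloop
endfacet
facet normal -0.190 -0.965 -0.182
outer loop
vertex 1.367 1.063 0.253
vertex -1.073 1.512 0.418
vertex -0.187 1.573 -0.828
endloop
endfacet
facet normal -0.793 0.260 -0.552
outer loop
vertex -0.187 1.573 -0.828
vertex -0.667 3.577 0.807
vertex 0.219 3.637 -0.438
endloop
endfacet
facet normal 0.579 0.040 -0.814
outer loop
vertex 0.219 3.637 -0.438
vertex 1.367 1.063 0.253
vertex -0.187 1.573 -0.828
endloop
endfacet
facet normal -0.579 -0.039 0.814
outer loop
vertex -1.073 1.512 0.418
vertex 0.887 3.067 1.888
vertex -0.667 3.577 0.807
endloop
endfacet
facet normal -0.190 -0.965 -0.182
outer loop
vertex 0.481 1.003 1.498
vertex -1.073 1.512 0.418
vertex 1.367 1.063 0.253
endloop
endfacet
facet normal -0.579 -0.040 0.814
outer loop
vertex 0.481 1.003 1.498
vertex 0.887 3.067 1.888
vertex -1.073 1.512 0.418
endloop
endfacet
facet normal 0.190 0.965 0.182
outer loop
vertex -0.667 3.577 0.807
vertex 0.887 3.067 1.888
vertex 0.219 3.637 -0.438
endloop
endfacet
facet normal 0.579 0.040 -0.814
outer loop
vertex 1.773 3.128 0.642
vertex 1.367 1.063 0.253
vertex 0.219 3.637 -0.438
endloop
endfacet
facet normal 0.190 0.965 0.182
outer loop
vertex 0.219 3.637 -0.438
vertex 0.887 3.067 1.888
vertex 1.773 3.128 0.642
endloop
endfacet
facet normal 0.793 -0.260 0.552
outer loop
vertex 1.773 3.128 0.642
vertex 0.481 1.003 1.498
vertex 1.367 1.063 0.253
endloop
endfacet
facet normal 0.793 -0.260 0.551
outer loop
vertex 0.887 3.067 1.888
vertex 0.481 1.003 1.498
vertex 1.773 3.128 0.642
endloop
endfacet
facet normal -0.652 -0.380 0.656
outer loop
vertex -1.276 -2.821 -1.497
vertex -0.811 -3.493 -1.424
vertex -0.686 -2.851 -0.928
endloop
endfacet
facet normal -0.645 0.335 0.687
outer loop
vertex -1.276 -2.821 -1.497
vertex -0.686 -2.851 -0.928
vertex -0.798 -2.167 -1.367
endloop
endfacet
facet normal -0.810 0.585 0.039
outer loop
vertex -1.276 -2.821 -1.497
vertex -0.798 -2.167 -1.367
vertex -0.993 -2.386 -2.133
endloop
endfacet
facet normal -0.920 0.026 -0.392
outer loop
vertex -1.276 -2.821 -1.497
vertex -0.993 -2.386 -2.133
vertex -1.001 -3.205 -2.168
endloop
endfacet
facet normal -0.822 -0.570 -0.011
outer loop
vertex -1.276 -2.821 -1.497
vertex -1.001 -3.205 -2.168
vertex -0.811 -3.493 -1.424
endloop
endfacet
facet normal 0.020 0.542 0.840
outer loop
vertex -0.798 -2.167 -1.367
vertex -0.686 -2.851 -0.928
vertex -0.039 -2.435 -1.212
endloop
endfacet
facet normal 0.008 -0.612 0.791
outer loop
vertex -0.686 -2.851 -0.928
vertex -0.811 -3.493 -1.424
vertex -0.047 -3.254 -1.247
endloop
endfacet
facet normal -0.266 -0.920 -0.288
outer loop
vertex -0.811 -3.493 -1.424
vertex -1.001 -3.205 -2.168
vertex -0.242 -3.473 -2.013
endloop
endfacet
facet normal -0.425 0.043 -0.904
outer loop
vertex -1.001 -3.205 -2.168
vertex -0.993 -2.386 -2.133
vertex -0.354 -2.789 -2.452
endloop
endfacet
facet normal -0.248 0.946 -0.207
outer loop
vertex -0.993 -2.386 -2.133
vertex -0.798 -2.167 -1.367
vertex -0.229 -2.147 -1.956
endloop
endfacet
facet normal 0.920 -0.026 0.392
outer loop
vertex 0.236 -2.819 -1.883
vertex -0.039 -2.435 -1.212
vertex -0.047 -3.254 -1.247
endloop
endfacet
facet normal 0.810 -0.585 -0.039
outer loop
vertex 0.236 -2.819 -1.883
vertex -0.047 -3.254 -1.247
vertex -0.242 -3.473 -2.013
endloop
endfacet
facet normal 0.645 -0.335 -0.687
outer loop
vertex 0.236 -2.819 -1.883
vertex -0.242 -3.473 -2.013
vertex -0.354 -2.789 -2.452
endloop
endfacet
facet normal 0.652 0.380 -0.656
outer loop
vertex 0.236 -2.819 -1.883
vertex -0.354 -2.789 -2.452
vertex -0.229 -2.147 -1.956
endloop
endfacet
facet normal 0.822 0.570 0.011
outer loop
vertex 0.236 -2.819 -1.883
vertex -0.229 -2.147 -1.956
vertex -0.039 -2.435 -1.212
endloop
endfacet
facet normal 0.425 -0.043 0.904
outer loop
vertex -0.047 -3.254 -1.247
vertex -0.039 -2.435 -1.212
vertex -0.686 -2.851 -0.928
endloop
endfacet
facet normal 0.248 -0.946 0.207
outer loop
vertex -0.242 -3.473 -2.013
vertex -0.047 -3.254 -1.247
vertex -0.811 -3.493 -1.424
endloop
endfacet
facet normal -0.020 -0.542 -0.840
outer loop
vertex -0.354 -2.789 -2.452
vertex -0.242 -3.473 -2.013
vertex -1.001 -3.205 -2.168
endloop
endfacet
facet normal -0.008 0.612 -0.791
outer loop
vertex -0.229 -2.147 -1.956
vertex -0.354 -2.789 -2.452
vertex -0.993 -2.386 -2.133
endloop
endfacet
facet normal 0.266 0.920 0.288
outer loop
vertex -0.039 -2.435 -1.212
vertex -0.229 -2.147 -1.956
vertex -0.798 -2.167 -1.367
endloop
endfacet

endsolid
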